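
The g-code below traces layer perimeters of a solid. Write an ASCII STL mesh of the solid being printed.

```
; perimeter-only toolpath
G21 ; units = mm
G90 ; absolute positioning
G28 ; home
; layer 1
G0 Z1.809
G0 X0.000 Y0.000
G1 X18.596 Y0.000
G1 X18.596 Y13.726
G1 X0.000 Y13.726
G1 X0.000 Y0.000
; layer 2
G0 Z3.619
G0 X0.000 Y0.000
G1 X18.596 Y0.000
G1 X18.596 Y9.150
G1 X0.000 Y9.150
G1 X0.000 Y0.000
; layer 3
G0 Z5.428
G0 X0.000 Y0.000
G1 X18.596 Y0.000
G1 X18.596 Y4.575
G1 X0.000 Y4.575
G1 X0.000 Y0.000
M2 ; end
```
solid part
  facet normal 0.0000 0.0000 -1.0000
    outer loop
      vertex 18.596 18.301 0.000
      vertex 18.596 0.000 0.000
      vertex 0.000 0.000 0.000
    endloop
  endfacet
  facet normal 0.0000 0.0000 -1.0000
    outer loop
      vertex 0.000 18.301 0.000
      vertex 18.596 18.301 0.000
      vertex 0.000 0.000 0.000
    endloop
  endfacet
  facet normal 0.0000 -1.0000 0.0000
    outer loop
      vertex 0.000 0.000 0.000
      vertex 18.596 0.000 0.000
      vertex 18.596 0.000 7.237
    endloop
  endfacet
  facet normal 0.0000 -1.0000 0.0000
    outer loop
      vertex 0.000 0.000 0.000
      vertex 18.596 0.000 7.237
      vertex 0.000 0.000 7.237
    endloop
  endfacet
  facet normal 0.0000 0.3677 0.9299
    outer loop
      vertex 0.000 0.000 7.237
      vertex 18.596 0.000 7.237
      vertex 18.596 18.301 0.000
    endloop
  endfacet
  facet normal 0.0000 0.3677 0.9299
    outer loop
      vertex 0.000 0.000 7.237
      vertex 18.596 18.301 0.000
      vertex 0.000 18.301 0.000
    endloop
  endfacet
  facet normal -1.0000 0.0000 0.0000
    outer loop
      vertex 0.000 0.000 7.237
      vertex 0.000 18.301 0.000
      vertex 0.000 0.000 0.000
    endloop
  endfacet
  facet normal 1.0000 0.0000 0.0000
    outer loop
      vertex 18.596 0.000 0.000
      vertex 18.596 18.301 0.000
      vertex 18.596 0.000 7.237
    endloop
  endfacet
endsolid part

The G0 Z moves step by Δz≈1.809 mm. The G1 loops shrink linearly with z, so the solid tapers from its base footprint up to z≈7.24. Closing with a flat bottom cap and the tapered top and triangulating gives 8 facets — a wedge (ramp): 18.6 × 18.3 mm base, rising to 7.24 mm along the y=0 edge and sloping linearly to z=0 at y=18.3.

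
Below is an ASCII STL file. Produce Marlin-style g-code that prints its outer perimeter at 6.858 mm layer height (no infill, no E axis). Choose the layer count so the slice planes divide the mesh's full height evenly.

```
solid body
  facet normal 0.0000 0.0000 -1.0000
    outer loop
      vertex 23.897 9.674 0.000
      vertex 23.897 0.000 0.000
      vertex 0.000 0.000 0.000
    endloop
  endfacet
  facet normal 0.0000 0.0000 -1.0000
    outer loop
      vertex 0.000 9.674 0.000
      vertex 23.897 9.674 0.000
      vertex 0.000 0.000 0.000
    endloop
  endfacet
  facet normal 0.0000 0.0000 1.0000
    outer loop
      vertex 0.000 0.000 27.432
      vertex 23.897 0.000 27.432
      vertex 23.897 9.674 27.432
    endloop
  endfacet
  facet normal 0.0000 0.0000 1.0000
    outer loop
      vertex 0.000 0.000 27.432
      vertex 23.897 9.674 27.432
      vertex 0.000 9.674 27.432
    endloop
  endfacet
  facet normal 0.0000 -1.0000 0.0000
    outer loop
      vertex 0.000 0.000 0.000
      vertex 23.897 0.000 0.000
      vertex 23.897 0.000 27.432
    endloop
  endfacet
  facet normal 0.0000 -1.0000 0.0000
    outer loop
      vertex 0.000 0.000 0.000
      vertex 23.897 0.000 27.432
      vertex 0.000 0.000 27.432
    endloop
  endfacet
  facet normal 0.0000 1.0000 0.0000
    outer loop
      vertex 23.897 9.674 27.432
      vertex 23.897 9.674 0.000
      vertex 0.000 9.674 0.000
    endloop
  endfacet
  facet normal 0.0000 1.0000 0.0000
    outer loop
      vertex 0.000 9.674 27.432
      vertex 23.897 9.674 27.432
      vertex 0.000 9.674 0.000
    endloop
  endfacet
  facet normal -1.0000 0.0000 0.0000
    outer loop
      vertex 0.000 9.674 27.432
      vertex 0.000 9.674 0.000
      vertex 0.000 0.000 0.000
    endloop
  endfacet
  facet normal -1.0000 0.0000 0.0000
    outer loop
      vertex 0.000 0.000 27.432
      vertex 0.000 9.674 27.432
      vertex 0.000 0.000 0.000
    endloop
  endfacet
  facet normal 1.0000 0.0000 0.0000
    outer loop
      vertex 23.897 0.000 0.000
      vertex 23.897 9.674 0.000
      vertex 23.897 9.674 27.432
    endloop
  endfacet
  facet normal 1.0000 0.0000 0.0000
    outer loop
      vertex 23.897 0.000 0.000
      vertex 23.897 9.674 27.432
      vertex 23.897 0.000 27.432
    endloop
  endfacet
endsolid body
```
; perimeter-only toolpath
G21 ; units = mm
G90 ; absolute positioning
G28 ; home
; layer 1
G0 Z6.858
G0 X0.000 Y0.000
G1 X23.897 Y0.000
G1 X23.897 Y9.674
G1 X0.000 Y9.674
G1 X0.000 Y0.000
; layer 2
G0 Z13.716
G0 X0.000 Y0.000
G1 X23.897 Y0.000
G1 X23.897 Y9.674
G1 X0.000 Y9.674
G1 X0.000 Y0.000
; layer 3
G0 Z20.574
G0 X0.000 Y0.000
G1 X23.897 Y0.000
G1 X23.897 Y9.674
G1 X0.000 Y9.674
G1 X0.000 Y0.000
; layer 4
G0 Z27.432
G0 X0.000 Y0.000
G1 X23.897 Y0.000
G1 X23.897 Y9.674
G1 X0.000 Y9.674
G1 X0.000 Y0.000
M2 ; end

The solid is a rectangular box, roughly 23.9 × 9.67 mm footprint and 27.4 mm tall. Slicing at Δz = 6.858 mm — 4 equal slices spanning the solid's height, so layer i sits at z = i·h/4 — gives 4 non-empty perimeters. Each is a 4-segment closed polygon; G0 lifts to the layer z and rapids to the start vertex, then G1 traces the edges.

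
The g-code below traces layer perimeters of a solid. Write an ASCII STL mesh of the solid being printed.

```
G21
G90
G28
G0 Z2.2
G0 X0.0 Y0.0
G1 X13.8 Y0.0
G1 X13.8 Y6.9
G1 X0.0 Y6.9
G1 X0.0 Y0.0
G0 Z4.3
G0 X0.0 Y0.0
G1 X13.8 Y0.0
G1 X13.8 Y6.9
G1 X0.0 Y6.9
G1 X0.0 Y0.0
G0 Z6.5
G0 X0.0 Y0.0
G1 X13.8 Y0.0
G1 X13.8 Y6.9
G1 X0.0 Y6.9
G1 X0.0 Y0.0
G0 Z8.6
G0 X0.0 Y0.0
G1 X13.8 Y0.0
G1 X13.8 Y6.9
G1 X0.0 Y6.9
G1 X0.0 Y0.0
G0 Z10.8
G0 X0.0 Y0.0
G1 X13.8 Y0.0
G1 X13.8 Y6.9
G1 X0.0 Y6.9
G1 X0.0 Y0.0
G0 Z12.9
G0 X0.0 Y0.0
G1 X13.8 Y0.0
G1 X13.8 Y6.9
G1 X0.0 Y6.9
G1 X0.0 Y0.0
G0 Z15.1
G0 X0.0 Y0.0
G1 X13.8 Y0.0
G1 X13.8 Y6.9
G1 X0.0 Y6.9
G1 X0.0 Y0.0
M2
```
solid part
  facet normal 0.0000 0.0000 -1.0000
    outer loop
      vertex 13.8 6.9 0.0
      vertex 13.8 0.0 0.0
      vertex 0.0 0.0 0.0
    endloop
  endfacet
  facet normal 0.0000 0.0000 -1.0000
    outer loop
      vertex 0.0 6.9 0.0
      vertex 13.8 6.9 0.0
      vertex 0.0 0.0 0.0
    endloop
  endfacet
  facet normal 0.0000 0.0000 1.0000
    outer loop
      vertex 0.0 0.0 15.1
      vertex 13.8 0.0 15.1
      vertex 13.8 6.9 15.1
    endloop
  endfacet
  facet normal 0.0000 0.0000 1.0000
    outer loop
      vertex 0.0 0.0 15.1
      vertex 13.8 6.9 15.1
      vertex 0.0 6.9 15.1
    endloop
  endfacet
  facet normal 0.0000 -1.0000 0.0000
    outer loop
      vertex 0.0 0.0 0.0
      vertex 13.8 0.0 0.0
      vertex 13.8 0.0 15.1
    endloop
  endfacet
  facet normal 0.0000 -1.0000 0.0000
    outer loop
      vertex 0.0 0.0 0.0
      vertex 13.8 0.0 15.1
      vertex 0.0 0.0 15.1
    endloop
  endfacet
  facet normal 0.0000 1.0000 0.0000
    outer loop
      vertex 13.8 6.9 15.1
      vertex 13.8 6.9 0.0
      vertex 0.0 6.9 0.0
    endloop
  endfacet
  facet normal 0.0000 1.0000 0.0000
    outer loop
      vertex 0.0 6.9 15.1
      vertex 13.8 6.9 15.1
      vertex 0.0 6.9 0.0
    endloop
  endfacet
  facet normal -1.0000 0.0000 0.0000
    outer loop
      vertex 0.0 6.9 15.1
      vertex 0.0 6.9 0.0
      vertex 0.0 0.0 0.0
    endloop
  endfacet
  facet normal -1.0000 0.0000 0.0000
    outer loop
      vertex 0.0 0.0 15.1
      vertex 0.0 6.9 15.1
      vertex 0.0 0.0 0.0
    endloop
  endfacet
  facet normal 1.0000 0.0000 0.0000
    outer loop
      vertex 13.8 0.0 0.0
      vertex 13.8 6.9 0.0
      vertex 13.8 6.9 15.1
    endloop
  endfacet
  facet normal 1.0000 0.0000 0.0000
    outer loop
      vertex 13.8 0.0 0.0
      vertex 13.8 6.9 15.1
      vertex 13.8 0.0 15.1
    endloop
  endfacet
endsolid part

The G0 Z moves step by Δz≈2.2 mm. Every layer's G1 loop is the same polygon, so the solid is a straight extrusion of it from z=0 to z≈15.1. Closing with flat bottom and top caps and triangulating gives 12 facets — a rectangular box, roughly 13.8 × 6.9 mm footprint and 15.1 mm tall.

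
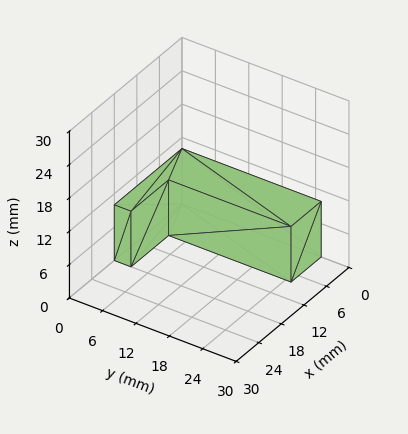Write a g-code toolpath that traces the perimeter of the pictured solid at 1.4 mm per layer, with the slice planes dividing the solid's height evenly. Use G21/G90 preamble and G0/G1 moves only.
Reading the render: the shape is an L-shaped prism: outer 18 × 25 mm, arm thicknesses ≈ 3 mm (horizontal) and 8 mm (vertical), extruded 10 mm in z (dimensions read to the nearest mm from the axis ticks). For the g-code, the solid's height is divided into equal slices at the stated Δz and each level perimeter traced with G1 moves after a G0 lift.

; perimeter-only toolpath
G21 ; units = mm
G90 ; absolute positioning
G28 ; home
; layer 1
G0 Z1.4
G0 X0.0 Y0.0
G1 X18.0 Y0.0
G1 X18.0 Y3.0
G1 X8.0 Y3.0
G1 X8.0 Y25.0
G1 X0.0 Y25.0
G1 X0.0 Y0.0
; layer 2
G0 Z2.9
G0 X0.0 Y0.0
G1 X18.0 Y0.0
G1 X18.0 Y3.0
G1 X8.0 Y3.0
G1 X8.0 Y25.0
G1 X0.0 Y25.0
G1 X0.0 Y0.0
; layer 3
G0 Z4.3
G0 X0.0 Y0.0
G1 X18.0 Y0.0
G1 X18.0 Y3.0
G1 X8.0 Y3.0
G1 X8.0 Y25.0
G1 X0.0 Y25.0
G1 X0.0 Y0.0
; layer 4
G0 Z5.7
G0 X0.0 Y0.0
G1 X18.0 Y0.0
G1 X18.0 Y3.0
G1 X8.0 Y3.0
G1 X8.0 Y25.0
G1 X0.0 Y25.0
G1 X0.0 Y0.0
; layer 5
G0 Z7.1
G0 X0.0 Y0.0
G1 X18.0 Y0.0
G1 X18.0 Y3.0
G1 X8.0 Y3.0
G1 X8.0 Y25.0
G1 X0.0 Y25.0
G1 X0.0 Y0.0
; layer 6
G0 Z8.6
G0 X0.0 Y0.0
G1 X18.0 Y0.0
G1 X18.0 Y3.0
G1 X8.0 Y3.0
G1 X8.0 Y25.0
G1 X0.0 Y25.0
G1 X0.0 Y0.0
; layer 7
G0 Z10.0
G0 X0.0 Y0.0
G1 X18.0 Y0.0
G1 X18.0 Y3.0
G1 X8.0 Y3.0
G1 X8.0 Y25.0
G1 X0.0 Y25.0
G1 X0.0 Y0.0
M2 ; end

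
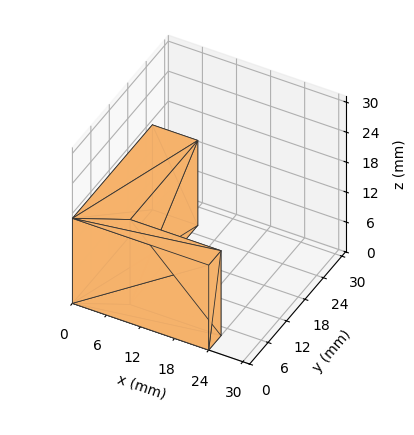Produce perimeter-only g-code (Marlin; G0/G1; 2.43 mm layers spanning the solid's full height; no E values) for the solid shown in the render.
Reading the render: the shape is an L-shaped prism: outer 24 × 26 mm, arm thicknesses ≈ 4 mm (horizontal) and 8 mm (vertical), extruded 17 mm in z (dimensions read to the nearest mm from the axis ticks). For the g-code, the solid's height is divided into equal slices at the stated Δz and each level perimeter traced with G1 moves after a G0 lift.

; perimeter-only toolpath
G21 ; units = mm
G90 ; absolute positioning
G28 ; home
; layer 1
G0 Z2.43
G0 X0.00 Y0.00
G1 X24.00 Y0.00
G1 X24.00 Y4.00
G1 X8.00 Y4.00
G1 X8.00 Y26.00
G1 X0.00 Y26.00
G1 X0.00 Y0.00
; layer 2
G0 Z4.86
G0 X0.00 Y0.00
G1 X24.00 Y0.00
G1 X24.00 Y4.00
G1 X8.00 Y4.00
G1 X8.00 Y26.00
G1 X0.00 Y26.00
G1 X0.00 Y0.00
; layer 3
G0 Z7.29
G0 X0.00 Y0.00
G1 X24.00 Y0.00
G1 X24.00 Y4.00
G1 X8.00 Y4.00
G1 X8.00 Y26.00
G1 X0.00 Y26.00
G1 X0.00 Y0.00
; layer 4
G0 Z9.71
G0 X0.00 Y0.00
G1 X24.00 Y0.00
G1 X24.00 Y4.00
G1 X8.00 Y4.00
G1 X8.00 Y26.00
G1 X0.00 Y26.00
G1 X0.00 Y0.00
; layer 5
G0 Z12.14
G0 X0.00 Y0.00
G1 X24.00 Y0.00
G1 X24.00 Y4.00
G1 X8.00 Y4.00
G1 X8.00 Y26.00
G1 X0.00 Y26.00
G1 X0.00 Y0.00
; layer 6
G0 Z14.57
G0 X0.00 Y0.00
G1 X24.00 Y0.00
G1 X24.00 Y4.00
G1 X8.00 Y4.00
G1 X8.00 Y26.00
G1 X0.00 Y26.00
G1 X0.00 Y0.00
; layer 7
G0 Z17.00
G0 X0.00 Y0.00
G1 X24.00 Y0.00
G1 X24.00 Y4.00
G1 X8.00 Y4.00
G1 X8.00 Y26.00
G1 X0.00 Y26.00
G1 X0.00 Y0.00
M2 ; end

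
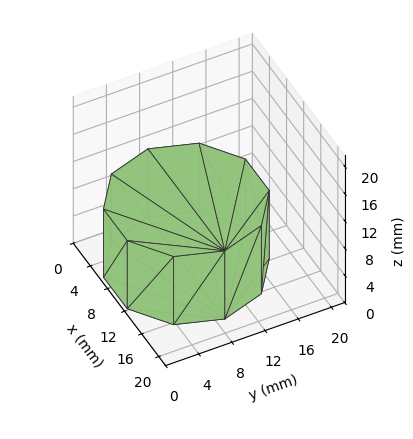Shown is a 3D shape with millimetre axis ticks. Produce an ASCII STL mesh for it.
Reading the render: the shape is a regular 10-sided prism (a cylinder approximated with 10 flat sides), circumscribed radius ≈ 9 mm, height ≈ 10 mm (dimensions read to the nearest mm from the axis ticks). For the STL, each face is triangulated and given an outward normal.

solid part
  facet normal 0.0000 0.0000 -1.0000
    outer loop
      vertex 11.781 17.560 0.000
      vertex 16.281 14.290 0.000
      vertex 18.000 9.000 0.000
    endloop
  endfacet
  facet normal 0.0000 0.0000 -1.0000
    outer loop
      vertex 6.219 17.560 0.000
      vertex 11.781 17.560 0.000
      vertex 18.000 9.000 0.000
    endloop
  endfacet
  facet normal 0.0000 0.0000 -1.0000
    outer loop
      vertex 1.719 14.290 0.000
      vertex 6.219 17.560 0.000
      vertex 18.000 9.000 0.000
    endloop
  endfacet
  facet normal 0.0000 0.0000 -1.0000
    outer loop
      vertex 0.000 9.000 0.000
      vertex 1.719 14.290 0.000
      vertex 18.000 9.000 0.000
    endloop
  endfacet
  facet normal 0.0000 0.0000 -1.0000
    outer loop
      vertex 1.719 3.710 0.000
      vertex 0.000 9.000 0.000
      vertex 18.000 9.000 0.000
    endloop
  endfacet
  facet normal 0.0000 0.0000 -1.0000
    outer loop
      vertex 6.219 0.440 0.000
      vertex 1.719 3.710 0.000
      vertex 18.000 9.000 0.000
    endloop
  endfacet
  facet normal 0.0000 0.0000 -1.0000
    outer loop
      vertex 11.781 0.440 0.000
      vertex 6.219 0.440 0.000
      vertex 18.000 9.000 0.000
    endloop
  endfacet
  facet normal 0.0000 0.0000 -1.0000
    outer loop
      vertex 16.281 3.710 0.000
      vertex 11.781 0.440 0.000
      vertex 18.000 9.000 0.000
    endloop
  endfacet
  facet normal 0.0000 0.0000 1.0000
    outer loop
      vertex 18.000 9.000 10.000
      vertex 16.281 14.290 10.000
      vertex 11.781 17.560 10.000
    endloop
  endfacet
  facet normal 0.0000 0.0000 1.0000
    outer loop
      vertex 18.000 9.000 10.000
      vertex 11.781 17.560 10.000
      vertex 6.219 17.560 10.000
    endloop
  endfacet
  facet normal 0.0000 0.0000 1.0000
    outer loop
      vertex 18.000 9.000 10.000
      vertex 6.219 17.560 10.000
      vertex 1.719 14.290 10.000
    endloop
  endfacet
  facet normal 0.0000 0.0000 1.0000
    outer loop
      vertex 18.000 9.000 10.000
      vertex 1.719 14.290 10.000
      vertex 0.000 9.000 10.000
    endloop
  endfacet
  facet normal 0.0000 0.0000 1.0000
    outer loop
      vertex 18.000 9.000 10.000
      vertex 0.000 9.000 10.000
      vertex 1.719 3.710 10.000
    endloop
  endfacet
  facet normal 0.0000 0.0000 1.0000
    outer loop
      vertex 18.000 9.000 10.000
      vertex 1.719 3.710 10.000
      vertex 6.219 0.440 10.000
    endloop
  endfacet
  facet normal 0.0000 0.0000 1.0000
    outer loop
      vertex 18.000 9.000 10.000
      vertex 6.219 0.440 10.000
      vertex 11.781 0.440 10.000
    endloop
  endfacet
  facet normal 0.0000 0.0000 1.0000
    outer loop
      vertex 18.000 9.000 10.000
      vertex 11.781 0.440 10.000
      vertex 16.281 3.710 10.000
    endloop
  endfacet
  facet normal 0.9510 0.3090 0.0000
    outer loop
      vertex 18.000 9.000 0.000
      vertex 16.281 14.290 0.000
      vertex 16.281 14.290 10.000
    endloop
  endfacet
  facet normal 0.9510 0.3090 0.0000
    outer loop
      vertex 18.000 9.000 0.000
      vertex 16.281 14.290 10.000
      vertex 18.000 9.000 10.000
    endloop
  endfacet
  facet normal 0.5879 0.8090 0.0000
    outer loop
      vertex 16.281 14.290 0.000
      vertex 11.781 17.560 0.000
      vertex 11.781 17.560 10.000
    endloop
  endfacet
  facet normal 0.5879 0.8090 0.0000
    outer loop
      vertex 16.281 14.290 0.000
      vertex 11.781 17.560 10.000
      vertex 16.281 14.290 10.000
    endloop
  endfacet
  facet normal 0.0000 1.0000 0.0000
    outer loop
      vertex 11.781 17.560 0.000
      vertex 6.219 17.560 0.000
      vertex 6.219 17.560 10.000
    endloop
  endfacet
  facet normal 0.0000 1.0000 0.0000
    outer loop
      vertex 11.781 17.560 0.000
      vertex 6.219 17.560 10.000
      vertex 11.781 17.560 10.000
    endloop
  endfacet
  facet normal -0.5879 0.8090 0.0000
    outer loop
      vertex 6.219 17.560 0.000
      vertex 1.719 14.290 0.000
      vertex 1.719 14.290 10.000
    endloop
  endfacet
  facet normal -0.5879 0.8090 0.0000
    outer loop
      vertex 6.219 17.560 0.000
      vertex 1.719 14.290 10.000
      vertex 6.219 17.560 10.000
    endloop
  endfacet
  facet normal -0.9510 0.3090 0.0000
    outer loop
      vertex 1.719 14.290 0.000
      vertex 0.000 9.000 0.000
      vertex 0.000 9.000 10.000
    endloop
  endfacet
  facet normal -0.9510 0.3090 0.0000
    outer loop
      vertex 1.719 14.290 0.000
      vertex 0.000 9.000 10.000
      vertex 1.719 14.290 10.000
    endloop
  endfacet
  facet normal -0.9510 -0.3090 0.0000
    outer loop
      vertex 0.000 9.000 0.000
      vertex 1.719 3.710 0.000
      vertex 1.719 3.710 10.000
    endloop
  endfacet
  facet normal -0.9510 -0.3090 0.0000
    outer loop
      vertex 0.000 9.000 0.000
      vertex 1.719 3.710 10.000
      vertex 0.000 9.000 10.000
    endloop
  endfacet
  facet normal -0.5879 -0.8090 0.0000
    outer loop
      vertex 1.719 3.710 0.000
      vertex 6.219 0.440 0.000
      vertex 6.219 0.440 10.000
    endloop
  endfacet
  facet normal -0.5879 -0.8090 0.0000
    outer loop
      vertex 1.719 3.710 0.000
      vertex 6.219 0.440 10.000
      vertex 1.719 3.710 10.000
    endloop
  endfacet
  facet normal 0.0000 -1.0000 0.0000
    outer loop
      vertex 6.219 0.440 0.000
      vertex 11.781 0.440 0.000
      vertex 11.781 0.440 10.000
    endloop
  endfacet
  facet normal 0.0000 -1.0000 0.0000
    outer loop
      vertex 6.219 0.440 0.000
      vertex 11.781 0.440 10.000
      vertex 6.219 0.440 10.000
    endloop
  endfacet
  facet normal 0.5879 -0.8090 0.0000
    outer loop
      vertex 11.781 0.440 0.000
      vertex 16.281 3.710 0.000
      vertex 16.281 3.710 10.000
    endloop
  endfacet
  facet normal 0.5879 -0.8090 0.0000
    outer loop
      vertex 11.781 0.440 0.000
      vertex 16.281 3.710 10.000
      vertex 11.781 0.440 10.000
    endloop
  endfacet
  facet normal 0.9510 -0.3090 0.0000
    outer loop
      vertex 16.281 3.710 0.000
      vertex 18.000 9.000 0.000
      vertex 18.000 9.000 10.000
    endloop
  endfacet
  facet normal 0.9510 -0.3090 0.0000
    outer loop
      vertex 16.281 3.710 0.000
      vertex 18.000 9.000 10.000
      vertex 16.281 3.710 10.000
    endloop
  endfacet
endsolid part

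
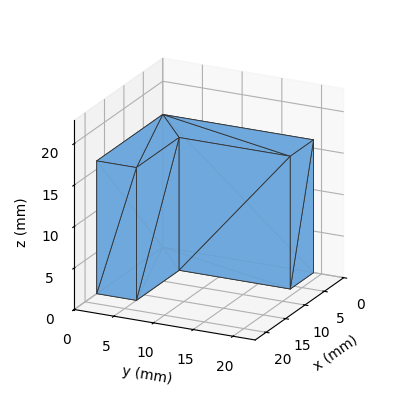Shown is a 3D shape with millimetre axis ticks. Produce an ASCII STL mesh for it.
Reading the render: the shape is an L-shaped prism: outer 17 × 19 mm, arm thicknesses ≈ 5 mm (horizontal) and 6 mm (vertical), extruded 16 mm in z (dimensions read to the nearest mm from the axis ticks). For the STL, each face is triangulated and given an outward normal.

solid part
  facet normal 0.0000 0.0000 -1.0000
    outer loop
      vertex 17.0 5.0 0.0
      vertex 17.0 0.0 0.0
      vertex 0.0 0.0 0.0
    endloop
  endfacet
  facet normal 0.0000 0.0000 -1.0000
    outer loop
      vertex 6.0 5.0 0.0
      vertex 17.0 5.0 0.0
      vertex 0.0 0.0 0.0
    endloop
  endfacet
  facet normal 0.0000 0.0000 -1.0000
    outer loop
      vertex 6.0 19.0 0.0
      vertex 6.0 5.0 0.0
      vertex 0.0 0.0 0.0
    endloop
  endfacet
  facet normal 0.0000 0.0000 -1.0000
    outer loop
      vertex 0.0 19.0 0.0
      vertex 6.0 19.0 0.0
      vertex 0.0 0.0 0.0
    endloop
  endfacet
  facet normal 0.0000 0.0000 1.0000
    outer loop
      vertex 0.0 0.0 16.0
      vertex 17.0 0.0 16.0
      vertex 17.0 5.0 16.0
    endloop
  endfacet
  facet normal 0.0000 0.0000 1.0000
    outer loop
      vertex 0.0 0.0 16.0
      vertex 17.0 5.0 16.0
      vertex 6.0 5.0 16.0
    endloop
  endfacet
  facet normal 0.0000 0.0000 1.0000
    outer loop
      vertex 0.0 0.0 16.0
      vertex 6.0 5.0 16.0
      vertex 6.0 19.0 16.0
    endloop
  endfacet
  facet normal 0.0000 0.0000 1.0000
    outer loop
      vertex 0.0 0.0 16.0
      vertex 6.0 19.0 16.0
      vertex 0.0 19.0 16.0
    endloop
  endfacet
  facet normal 0.0000 -1.0000 0.0000
    outer loop
      vertex 0.0 0.0 0.0
      vertex 17.0 0.0 0.0
      vertex 17.0 0.0 16.0
    endloop
  endfacet
  facet normal 0.0000 -1.0000 0.0000
    outer loop
      vertex 0.0 0.0 0.0
      vertex 17.0 0.0 16.0
      vertex 0.0 0.0 16.0
    endloop
  endfacet
  facet normal 1.0000 0.0000 0.0000
    outer loop
      vertex 17.0 0.0 0.0
      vertex 17.0 5.0 0.0
      vertex 17.0 5.0 16.0
    endloop
  endfacet
  facet normal 1.0000 0.0000 0.0000
    outer loop
      vertex 17.0 0.0 0.0
      vertex 17.0 5.0 16.0
      vertex 17.0 0.0 16.0
    endloop
  endfacet
  facet normal 0.0000 1.0000 0.0000
    outer loop
      vertex 17.0 5.0 0.0
      vertex 6.0 5.0 0.0
      vertex 6.0 5.0 16.0
    endloop
  endfacet
  facet normal 0.0000 1.0000 0.0000
    outer loop
      vertex 17.0 5.0 0.0
      vertex 6.0 5.0 16.0
      vertex 17.0 5.0 16.0
    endloop
  endfacet
  facet normal 1.0000 0.0000 0.0000
    outer loop
      vertex 6.0 5.0 0.0
      vertex 6.0 19.0 0.0
      vertex 6.0 19.0 16.0
    endloop
  endfacet
  facet normal 1.0000 0.0000 0.0000
    outer loop
      vertex 6.0 5.0 0.0
      vertex 6.0 19.0 16.0
      vertex 6.0 5.0 16.0
    endloop
  endfacet
  facet normal 0.0000 1.0000 0.0000
    outer loop
      vertex 6.0 19.0 0.0
      vertex 0.0 19.0 0.0
      vertex 0.0 19.0 16.0
    endloop
  endfacet
  facet normal 0.0000 1.0000 0.0000
    outer loop
      vertex 6.0 19.0 0.0
      vertex 0.0 19.0 16.0
      vertex 6.0 19.0 16.0
    endloop
  endfacet
  facet normal -1.0000 0.0000 0.0000
    outer loop
      vertex 0.0 19.0 0.0
      vertex 0.0 0.0 0.0
      vertex 0.0 0.0 16.0
    endloop
  endfacet
  facet normal -1.0000 0.0000 0.0000
    outer loop
      vertex 0.0 19.0 0.0
      vertex 0.0 0.0 16.0
      vertex 0.0 19.0 16.0
    endloop
  endfacet
endsolid part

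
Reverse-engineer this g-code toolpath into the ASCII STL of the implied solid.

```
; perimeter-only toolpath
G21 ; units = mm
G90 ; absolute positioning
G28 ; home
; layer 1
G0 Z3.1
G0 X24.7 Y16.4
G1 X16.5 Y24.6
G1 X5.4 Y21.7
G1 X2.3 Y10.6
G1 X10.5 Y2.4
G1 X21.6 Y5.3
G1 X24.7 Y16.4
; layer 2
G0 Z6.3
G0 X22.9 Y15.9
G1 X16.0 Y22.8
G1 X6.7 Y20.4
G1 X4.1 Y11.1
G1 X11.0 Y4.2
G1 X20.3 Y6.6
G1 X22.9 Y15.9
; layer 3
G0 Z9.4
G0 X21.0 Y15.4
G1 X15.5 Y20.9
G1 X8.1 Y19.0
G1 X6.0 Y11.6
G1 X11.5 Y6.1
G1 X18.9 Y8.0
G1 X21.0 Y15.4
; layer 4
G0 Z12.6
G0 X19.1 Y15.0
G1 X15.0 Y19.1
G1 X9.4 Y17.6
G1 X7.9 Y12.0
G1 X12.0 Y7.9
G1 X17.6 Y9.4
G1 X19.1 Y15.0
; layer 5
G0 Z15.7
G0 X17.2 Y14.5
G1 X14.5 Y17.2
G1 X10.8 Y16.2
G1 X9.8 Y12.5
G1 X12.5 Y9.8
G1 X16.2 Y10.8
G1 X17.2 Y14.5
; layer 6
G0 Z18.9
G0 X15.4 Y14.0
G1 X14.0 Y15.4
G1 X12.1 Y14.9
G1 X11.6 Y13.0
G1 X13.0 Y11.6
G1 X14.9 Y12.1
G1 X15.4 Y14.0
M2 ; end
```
solid part
  facet normal 0.0000 0.0000 -1.0000
    outer loop
      vertex 4.0 23.1 0.0
      vertex 17.0 26.5 0.0
      vertex 26.6 16.9 0.0
    endloop
  endfacet
  facet normal 0.0000 0.0000 -1.0000
    outer loop
      vertex 0.4 10.1 0.0
      vertex 4.0 23.1 0.0
      vertex 26.6 16.9 0.0
    endloop
  endfacet
  facet normal 0.0000 0.0000 -1.0000
    outer loop
      vertex 10.0 0.5 0.0
      vertex 0.4 10.1 0.0
      vertex 26.6 16.9 0.0
    endloop
  endfacet
  facet normal 0.0000 0.0000 -1.0000
    outer loop
      vertex 23.0 3.9 0.0
      vertex 10.0 0.5 0.0
      vertex 26.6 16.9 0.0
    endloop
  endfacet
  facet normal 0.6247 0.6247 0.4685
    outer loop
      vertex 26.6 16.9 0.0
      vertex 17.0 26.5 0.0
      vertex 13.5 13.5 22.0
    endloop
  endfacet
  facet normal -0.2234 0.8543 0.4693
    outer loop
      vertex 17.0 26.5 0.0
      vertex 4.0 23.1 0.0
      vertex 13.5 13.5 22.0
    endloop
  endfacet
  facet normal -0.8506 0.2356 0.4701
    outer loop
      vertex 4.0 23.1 0.0
      vertex 0.4 10.1 0.0
      vertex 13.5 13.5 22.0
    endloop
  endfacet
  facet normal -0.6247 -0.6247 0.4685
    outer loop
      vertex 0.4 10.1 0.0
      vertex 10.0 0.5 0.0
      vertex 13.5 13.5 22.0
    endloop
  endfacet
  facet normal 0.2234 -0.8543 0.4693
    outer loop
      vertex 10.0 0.5 0.0
      vertex 23.0 3.9 0.0
      vertex 13.5 13.5 22.0
    endloop
  endfacet
  facet normal 0.8506 -0.2356 0.4701
    outer loop
      vertex 23.0 3.9 0.0
      vertex 26.6 16.9 0.0
      vertex 13.5 13.5 22.0
    endloop
  endfacet
endsolid part

The G0 Z moves step by Δz≈3.1 mm. The G1 loops shrink linearly with z, so the solid tapers from its base footprint up to z≈22. Closing with a flat bottom cap and the tapered top and triangulating gives 10 facets — a regular 6-sided pyramid, base circumscribed radius ≈ 13.5 mm, apex at z ≈ 22 mm.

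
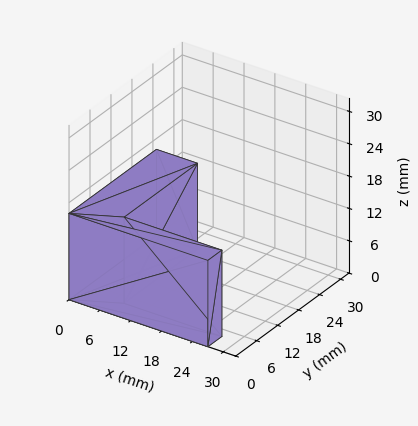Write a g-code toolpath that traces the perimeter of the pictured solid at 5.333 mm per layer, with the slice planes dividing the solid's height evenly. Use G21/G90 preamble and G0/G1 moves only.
Reading the render: the shape is an L-shaped prism: outer 27 × 25 mm, arm thicknesses ≈ 4 mm (horizontal) and 8 mm (vertical), extruded 16 mm in z (dimensions read to the nearest mm from the axis ticks). For the g-code, the solid's height is divided into equal slices at the stated Δz and each level perimeter traced with G1 moves after a G0 lift.

; perimeter-only toolpath
G21 ; units = mm
G90 ; absolute positioning
G28 ; home
; layer 1
G0 Z5.333
G0 X0.000 Y0.000
G1 X27.000 Y0.000
G1 X27.000 Y4.000
G1 X8.000 Y4.000
G1 X8.000 Y25.000
G1 X0.000 Y25.000
G1 X0.000 Y0.000
; layer 2
G0 Z10.667
G0 X0.000 Y0.000
G1 X27.000 Y0.000
G1 X27.000 Y4.000
G1 X8.000 Y4.000
G1 X8.000 Y25.000
G1 X0.000 Y25.000
G1 X0.000 Y0.000
; layer 3
G0 Z16.000
G0 X0.000 Y0.000
G1 X27.000 Y0.000
G1 X27.000 Y4.000
G1 X8.000 Y4.000
G1 X8.000 Y25.000
G1 X0.000 Y25.000
G1 X0.000 Y0.000
M2 ; end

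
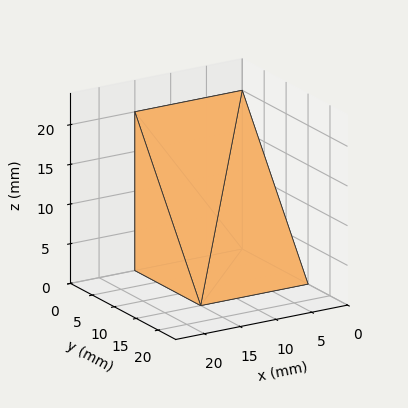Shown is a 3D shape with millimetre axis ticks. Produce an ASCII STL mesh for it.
Reading the render: the shape is a wedge (ramp): 15 × 15 mm base, rising to 20 mm along the y=0 edge and sloping linearly to z=0 at y=15 (dimensions read to the nearest mm from the axis ticks). For the STL, each face is triangulated and given an outward normal.

solid part
  facet normal 0.0000 0.0000 -1.0000
    outer loop
      vertex 15.00 15.00 0.00
      vertex 15.00 0.00 0.00
      vertex 0.00 0.00 0.00
    endloop
  endfacet
  facet normal 0.0000 0.0000 -1.0000
    outer loop
      vertex 0.00 15.00 0.00
      vertex 15.00 15.00 0.00
      vertex 0.00 0.00 0.00
    endloop
  endfacet
  facet normal 0.0000 -1.0000 0.0000
    outer loop
      vertex 0.00 0.00 0.00
      vertex 15.00 0.00 0.00
      vertex 15.00 0.00 20.00
    endloop
  endfacet
  facet normal 0.0000 -1.0000 0.0000
    outer loop
      vertex 0.00 0.00 0.00
      vertex 15.00 0.00 20.00
      vertex 0.00 0.00 20.00
    endloop
  endfacet
  facet normal 0.0000 0.8000 0.6000
    outer loop
      vertex 0.00 0.00 20.00
      vertex 15.00 0.00 20.00
      vertex 15.00 15.00 0.00
    endloop
  endfacet
  facet normal 0.0000 0.8000 0.6000
    outer loop
      vertex 0.00 0.00 20.00
      vertex 15.00 15.00 0.00
      vertex 0.00 15.00 0.00
    endloop
  endfacet
  facet normal -1.0000 0.0000 0.0000
    outer loop
      vertex 0.00 0.00 20.00
      vertex 0.00 15.00 0.00
      vertex 0.00 0.00 0.00
    endloop
  endfacet
  facet normal 1.0000 0.0000 0.0000
    outer loop
      vertex 15.00 0.00 0.00
      vertex 15.00 15.00 0.00
      vertex 15.00 0.00 20.00
    endloop
  endfacet
endsolid part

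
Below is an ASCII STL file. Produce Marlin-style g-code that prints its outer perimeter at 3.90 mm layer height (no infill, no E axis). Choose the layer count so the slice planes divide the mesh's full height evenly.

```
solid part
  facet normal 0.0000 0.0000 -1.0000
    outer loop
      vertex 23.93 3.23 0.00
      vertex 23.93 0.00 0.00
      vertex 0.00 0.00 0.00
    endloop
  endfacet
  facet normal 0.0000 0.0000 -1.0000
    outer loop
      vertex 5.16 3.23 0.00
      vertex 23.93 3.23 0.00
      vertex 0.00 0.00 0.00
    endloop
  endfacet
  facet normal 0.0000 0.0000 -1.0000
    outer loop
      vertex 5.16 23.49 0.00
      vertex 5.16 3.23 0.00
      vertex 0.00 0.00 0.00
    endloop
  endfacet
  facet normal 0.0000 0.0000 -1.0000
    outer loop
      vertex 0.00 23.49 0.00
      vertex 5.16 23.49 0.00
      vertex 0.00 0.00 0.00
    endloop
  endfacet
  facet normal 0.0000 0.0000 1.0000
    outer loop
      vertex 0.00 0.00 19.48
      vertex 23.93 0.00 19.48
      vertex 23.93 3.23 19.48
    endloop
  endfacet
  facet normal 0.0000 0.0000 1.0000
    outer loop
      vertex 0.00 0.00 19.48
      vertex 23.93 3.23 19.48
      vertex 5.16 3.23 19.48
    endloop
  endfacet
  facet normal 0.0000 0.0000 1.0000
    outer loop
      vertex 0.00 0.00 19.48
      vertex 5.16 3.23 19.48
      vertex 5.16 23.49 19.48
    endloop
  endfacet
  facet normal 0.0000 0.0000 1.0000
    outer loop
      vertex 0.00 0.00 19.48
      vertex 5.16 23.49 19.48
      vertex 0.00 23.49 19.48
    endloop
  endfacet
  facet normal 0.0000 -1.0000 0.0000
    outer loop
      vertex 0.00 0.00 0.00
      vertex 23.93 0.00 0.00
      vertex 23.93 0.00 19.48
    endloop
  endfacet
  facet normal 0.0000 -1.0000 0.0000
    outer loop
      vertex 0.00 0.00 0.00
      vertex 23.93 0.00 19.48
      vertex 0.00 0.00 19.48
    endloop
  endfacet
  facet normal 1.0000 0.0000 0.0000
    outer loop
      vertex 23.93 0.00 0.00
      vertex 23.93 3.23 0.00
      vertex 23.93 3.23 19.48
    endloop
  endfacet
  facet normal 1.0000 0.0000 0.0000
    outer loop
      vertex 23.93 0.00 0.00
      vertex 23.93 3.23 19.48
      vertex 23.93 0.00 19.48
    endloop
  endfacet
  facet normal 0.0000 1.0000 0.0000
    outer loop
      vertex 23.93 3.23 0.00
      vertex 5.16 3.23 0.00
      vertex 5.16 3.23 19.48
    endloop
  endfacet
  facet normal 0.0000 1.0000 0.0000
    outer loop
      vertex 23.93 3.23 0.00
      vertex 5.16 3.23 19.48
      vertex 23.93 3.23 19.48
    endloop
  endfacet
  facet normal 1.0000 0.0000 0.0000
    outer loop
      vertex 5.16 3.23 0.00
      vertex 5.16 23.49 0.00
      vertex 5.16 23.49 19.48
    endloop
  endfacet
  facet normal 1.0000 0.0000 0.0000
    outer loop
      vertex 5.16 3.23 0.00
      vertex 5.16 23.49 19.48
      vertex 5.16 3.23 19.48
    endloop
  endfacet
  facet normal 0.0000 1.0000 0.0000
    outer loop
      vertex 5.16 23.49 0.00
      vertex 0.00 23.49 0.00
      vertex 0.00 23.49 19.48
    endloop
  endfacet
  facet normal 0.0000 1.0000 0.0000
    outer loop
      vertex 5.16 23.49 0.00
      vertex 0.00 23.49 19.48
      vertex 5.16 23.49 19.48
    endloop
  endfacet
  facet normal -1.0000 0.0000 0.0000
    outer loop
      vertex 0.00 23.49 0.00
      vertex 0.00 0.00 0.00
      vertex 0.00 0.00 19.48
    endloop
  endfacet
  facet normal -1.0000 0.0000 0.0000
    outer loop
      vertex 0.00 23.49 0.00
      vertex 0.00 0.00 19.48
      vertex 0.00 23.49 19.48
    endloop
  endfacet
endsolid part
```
; perimeter-only toolpath
G21 ; units = mm
G90 ; absolute positioning
G28 ; home
; layer 1
G0 Z3.90
G0 X0.00 Y0.00
G1 X23.93 Y0.00
G1 X23.93 Y3.23
G1 X5.16 Y3.23
G1 X5.16 Y23.49
G1 X0.00 Y23.49
G1 X0.00 Y0.00
; layer 2
G0 Z7.79
G0 X0.00 Y0.00
G1 X23.93 Y0.00
G1 X23.93 Y3.23
G1 X5.16 Y3.23
G1 X5.16 Y23.49
G1 X0.00 Y23.49
G1 X0.00 Y0.00
; layer 3
G0 Z11.69
G0 X0.00 Y0.00
G1 X23.93 Y0.00
G1 X23.93 Y3.23
G1 X5.16 Y3.23
G1 X5.16 Y23.49
G1 X0.00 Y23.49
G1 X0.00 Y0.00
; layer 4
G0 Z15.58
G0 X0.00 Y0.00
G1 X23.93 Y0.00
G1 X23.93 Y3.23
G1 X5.16 Y3.23
G1 X5.16 Y23.49
G1 X0.00 Y23.49
G1 X0.00 Y0.00
; layer 5
G0 Z19.48
G0 X0.00 Y0.00
G1 X23.93 Y0.00
G1 X23.93 Y3.23
G1 X5.16 Y3.23
G1 X5.16 Y23.49
G1 X0.00 Y23.49
G1 X0.00 Y0.00
M2 ; end

The solid is an L-shaped prism: outer 23.9 × 23.5 mm, arm thicknesses ≈ 3.23 mm (horizontal) and 5.16 mm (vertical), extruded 19.5 mm in z. Slicing at Δz = 3.90 mm — 5 equal slices spanning the solid's height, so layer i sits at z = i·h/5 — gives 5 non-empty perimeters. Each is a 6-segment closed polygon; G0 lifts to the layer z and rapids to the start vertex, then G1 traces the edges.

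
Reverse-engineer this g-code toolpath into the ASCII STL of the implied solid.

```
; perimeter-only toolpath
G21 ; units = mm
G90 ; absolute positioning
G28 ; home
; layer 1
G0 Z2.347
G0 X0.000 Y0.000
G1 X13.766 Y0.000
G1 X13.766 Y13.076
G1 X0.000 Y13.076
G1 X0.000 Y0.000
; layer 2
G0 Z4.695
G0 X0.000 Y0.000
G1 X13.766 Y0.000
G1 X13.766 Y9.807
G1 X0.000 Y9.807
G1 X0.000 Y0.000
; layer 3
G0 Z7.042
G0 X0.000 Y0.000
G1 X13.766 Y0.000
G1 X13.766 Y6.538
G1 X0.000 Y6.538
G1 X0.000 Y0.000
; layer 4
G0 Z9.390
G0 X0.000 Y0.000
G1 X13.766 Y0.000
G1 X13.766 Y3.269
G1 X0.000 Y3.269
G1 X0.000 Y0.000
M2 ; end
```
solid part
  facet normal 0.0000 0.0000 -1.0000
    outer loop
      vertex 13.766 16.345 0.000
      vertex 13.766 0.000 0.000
      vertex 0.000 0.000 0.000
    endloop
  endfacet
  facet normal 0.0000 0.0000 -1.0000
    outer loop
      vertex 0.000 16.345 0.000
      vertex 13.766 16.345 0.000
      vertex 0.000 0.000 0.000
    endloop
  endfacet
  facet normal 0.0000 -1.0000 0.0000
    outer loop
      vertex 0.000 0.000 0.000
      vertex 13.766 0.000 0.000
      vertex 13.766 0.000 11.737
    endloop
  endfacet
  facet normal 0.0000 -1.0000 0.0000
    outer loop
      vertex 0.000 0.000 0.000
      vertex 13.766 0.000 11.737
      vertex 0.000 0.000 11.737
    endloop
  endfacet
  facet normal 0.0000 0.5833 0.8123
    outer loop
      vertex 0.000 0.000 11.737
      vertex 13.766 0.000 11.737
      vertex 13.766 16.345 0.000
    endloop
  endfacet
  facet normal 0.0000 0.5833 0.8123
    outer loop
      vertex 0.000 0.000 11.737
      vertex 13.766 16.345 0.000
      vertex 0.000 16.345 0.000
    endloop
  endfacet
  facet normal -1.0000 0.0000 0.0000
    outer loop
      vertex 0.000 0.000 11.737
      vertex 0.000 16.345 0.000
      vertex 0.000 0.000 0.000
    endloop
  endfacet
  facet normal 1.0000 0.0000 0.0000
    outer loop
      vertex 13.766 0.000 0.000
      vertex 13.766 16.345 0.000
      vertex 13.766 0.000 11.737
    endloop
  endfacet
endsolid part

The G0 Z moves step by Δz≈2.347 mm. The G1 loops shrink linearly with z, so the solid tapers from its base footprint up to z≈11.7. Closing with a flat bottom cap and the tapered top and triangulating gives 8 facets — a wedge (ramp): 13.8 × 16.3 mm base, rising to 11.7 mm along the y=0 edge and sloping linearly to z=0 at y=16.3.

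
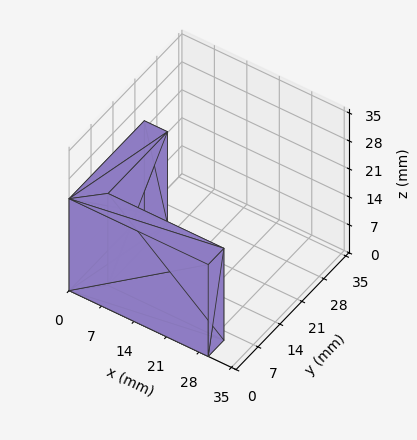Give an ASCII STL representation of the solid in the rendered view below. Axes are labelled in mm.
Reading the render: the shape is an L-shaped prism: outer 30 × 24 mm, arm thicknesses ≈ 5 mm (horizontal) and 5 mm (vertical), extruded 23 mm in z (dimensions read to the nearest mm from the axis ticks). For the STL, each face is triangulated and given an outward normal.

solid part
  facet normal 0.0000 0.0000 -1.0000
    outer loop
      vertex 30.00 5.00 0.00
      vertex 30.00 0.00 0.00
      vertex 0.00 0.00 0.00
    endloop
  endfacet
  facet normal 0.0000 0.0000 -1.0000
    outer loop
      vertex 5.00 5.00 0.00
      vertex 30.00 5.00 0.00
      vertex 0.00 0.00 0.00
    endloop
  endfacet
  facet normal 0.0000 0.0000 -1.0000
    outer loop
      vertex 5.00 24.00 0.00
      vertex 5.00 5.00 0.00
      vertex 0.00 0.00 0.00
    endloop
  endfacet
  facet normal 0.0000 0.0000 -1.0000
    outer loop
      vertex 0.00 24.00 0.00
      vertex 5.00 24.00 0.00
      vertex 0.00 0.00 0.00
    endloop
  endfacet
  facet normal 0.0000 0.0000 1.0000
    outer loop
      vertex 0.00 0.00 23.00
      vertex 30.00 0.00 23.00
      vertex 30.00 5.00 23.00
    endloop
  endfacet
  facet normal 0.0000 0.0000 1.0000
    outer loop
      vertex 0.00 0.00 23.00
      vertex 30.00 5.00 23.00
      vertex 5.00 5.00 23.00
    endloop
  endfacet
  facet normal 0.0000 0.0000 1.0000
    outer loop
      vertex 0.00 0.00 23.00
      vertex 5.00 5.00 23.00
      vertex 5.00 24.00 23.00
    endloop
  endfacet
  facet normal 0.0000 0.0000 1.0000
    outer loop
      vertex 0.00 0.00 23.00
      vertex 5.00 24.00 23.00
      vertex 0.00 24.00 23.00
    endloop
  endfacet
  facet normal 0.0000 -1.0000 0.0000
    outer loop
      vertex 0.00 0.00 0.00
      vertex 30.00 0.00 0.00
      vertex 30.00 0.00 23.00
    endloop
  endfacet
  facet normal 0.0000 -1.0000 0.0000
    outer loop
      vertex 0.00 0.00 0.00
      vertex 30.00 0.00 23.00
      vertex 0.00 0.00 23.00
    endloop
  endfacet
  facet normal 1.0000 0.0000 0.0000
    outer loop
      vertex 30.00 0.00 0.00
      vertex 30.00 5.00 0.00
      vertex 30.00 5.00 23.00
    endloop
  endfacet
  facet normal 1.0000 0.0000 0.0000
    outer loop
      vertex 30.00 0.00 0.00
      vertex 30.00 5.00 23.00
      vertex 30.00 0.00 23.00
    endloop
  endfacet
  facet normal 0.0000 1.0000 0.0000
    outer loop
      vertex 30.00 5.00 0.00
      vertex 5.00 5.00 0.00
      vertex 5.00 5.00 23.00
    endloop
  endfacet
  facet normal 0.0000 1.0000 0.0000
    outer loop
      vertex 30.00 5.00 0.00
      vertex 5.00 5.00 23.00
      vertex 30.00 5.00 23.00
    endloop
  endfacet
  facet normal 1.0000 0.0000 0.0000
    outer loop
      vertex 5.00 5.00 0.00
      vertex 5.00 24.00 0.00
      vertex 5.00 24.00 23.00
    endloop
  endfacet
  facet normal 1.0000 0.0000 0.0000
    outer loop
      vertex 5.00 5.00 0.00
      vertex 5.00 24.00 23.00
      vertex 5.00 5.00 23.00
    endloop
  endfacet
  facet normal 0.0000 1.0000 0.0000
    outer loop
      vertex 5.00 24.00 0.00
      vertex 0.00 24.00 0.00
      vertex 0.00 24.00 23.00
    endloop
  endfacet
  facet normal 0.0000 1.0000 0.0000
    outer loop
      vertex 5.00 24.00 0.00
      vertex 0.00 24.00 23.00
      vertex 5.00 24.00 23.00
    endloop
  endfacet
  facet normal -1.0000 0.0000 0.0000
    outer loop
      vertex 0.00 24.00 0.00
      vertex 0.00 0.00 0.00
      vertex 0.00 0.00 23.00
    endloop
  endfacet
  facet normal -1.0000 0.0000 0.0000
    outer loop
      vertex 0.00 24.00 0.00
      vertex 0.00 0.00 23.00
      vertex 0.00 24.00 23.00
    endloop
  endfacet
endsolid part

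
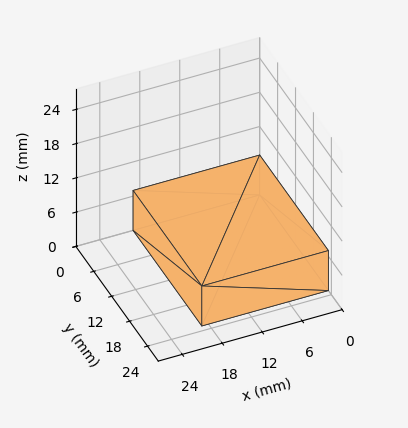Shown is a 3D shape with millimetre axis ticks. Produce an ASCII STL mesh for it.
Reading the render: the shape is a rectangular box, roughly 19 × 23 mm footprint and 7 mm tall (dimensions read to the nearest mm from the axis ticks). For the STL, each face is triangulated and given an outward normal.

solid part
  facet normal 0.0000 0.0000 -1.0000
    outer loop
      vertex 19.0 23.0 0.0
      vertex 19.0 0.0 0.0
      vertex 0.0 0.0 0.0
    endloop
  endfacet
  facet normal 0.0000 0.0000 -1.0000
    outer loop
      vertex 0.0 23.0 0.0
      vertex 19.0 23.0 0.0
      vertex 0.0 0.0 0.0
    endloop
  endfacet
  facet normal 0.0000 0.0000 1.0000
    outer loop
      vertex 0.0 0.0 7.0
      vertex 19.0 0.0 7.0
      vertex 19.0 23.0 7.0
    endloop
  endfacet
  facet normal 0.0000 0.0000 1.0000
    outer loop
      vertex 0.0 0.0 7.0
      vertex 19.0 23.0 7.0
      vertex 0.0 23.0 7.0
    endloop
  endfacet
  facet normal 0.0000 -1.0000 0.0000
    outer loop
      vertex 0.0 0.0 0.0
      vertex 19.0 0.0 0.0
      vertex 19.0 0.0 7.0
    endloop
  endfacet
  facet normal 0.0000 -1.0000 0.0000
    outer loop
      vertex 0.0 0.0 0.0
      vertex 19.0 0.0 7.0
      vertex 0.0 0.0 7.0
    endloop
  endfacet
  facet normal 0.0000 1.0000 0.0000
    outer loop
      vertex 19.0 23.0 7.0
      vertex 19.0 23.0 0.0
      vertex 0.0 23.0 0.0
    endloop
  endfacet
  facet normal 0.0000 1.0000 0.0000
    outer loop
      vertex 0.0 23.0 7.0
      vertex 19.0 23.0 7.0
      vertex 0.0 23.0 0.0
    endloop
  endfacet
  facet normal -1.0000 0.0000 0.0000
    outer loop
      vertex 0.0 23.0 7.0
      vertex 0.0 23.0 0.0
      vertex 0.0 0.0 0.0
    endloop
  endfacet
  facet normal -1.0000 0.0000 0.0000
    outer loop
      vertex 0.0 0.0 7.0
      vertex 0.0 23.0 7.0
      vertex 0.0 0.0 0.0
    endloop
  endfacet
  facet normal 1.0000 0.0000 0.0000
    outer loop
      vertex 19.0 0.0 0.0
      vertex 19.0 23.0 0.0
      vertex 19.0 23.0 7.0
    endloop
  endfacet
  facet normal 1.0000 0.0000 0.0000
    outer loop
      vertex 19.0 0.0 0.0
      vertex 19.0 23.0 7.0
      vertex 19.0 0.0 7.0
    endloop
  endfacet
endsolid part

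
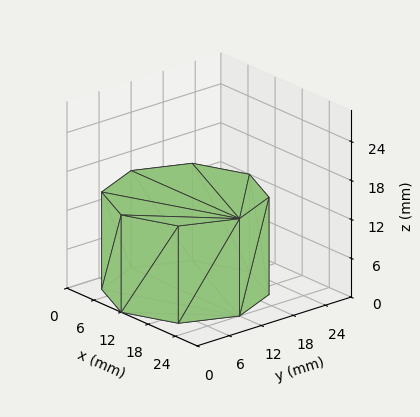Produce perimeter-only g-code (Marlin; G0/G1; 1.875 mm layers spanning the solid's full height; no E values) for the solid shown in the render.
Reading the render: the shape is a regular 8-sided prism (a cylinder approximated with 8 flat sides), circumscribed radius ≈ 12 mm, height ≈ 15 mm (dimensions read to the nearest mm from the axis ticks). For the g-code, the solid's height is divided into equal slices at the stated Δz and each level perimeter traced with G1 moves after a G0 lift.

; perimeter-only toolpath
G21 ; units = mm
G90 ; absolute positioning
G28 ; home
; layer 1
G0 Z1.875
G0 X24.000 Y12.000
G1 X20.485 Y20.485
G1 X12.000 Y24.000
G1 X3.515 Y20.485
G1 X0.000 Y12.000
G1 X3.515 Y3.515
G1 X12.000 Y0.000
G1 X20.485 Y3.515
G1 X24.000 Y12.000
; layer 2
G0 Z3.750
G0 X24.000 Y12.000
G1 X20.485 Y20.485
G1 X12.000 Y24.000
G1 X3.515 Y20.485
G1 X0.000 Y12.000
G1 X3.515 Y3.515
G1 X12.000 Y0.000
G1 X20.485 Y3.515
G1 X24.000 Y12.000
; layer 3
G0 Z5.625
G0 X24.000 Y12.000
G1 X20.485 Y20.485
G1 X12.000 Y24.000
G1 X3.515 Y20.485
G1 X0.000 Y12.000
G1 X3.515 Y3.515
G1 X12.000 Y0.000
G1 X20.485 Y3.515
G1 X24.000 Y12.000
; layer 4
G0 Z7.500
G0 X24.000 Y12.000
G1 X20.485 Y20.485
G1 X12.000 Y24.000
G1 X3.515 Y20.485
G1 X0.000 Y12.000
G1 X3.515 Y3.515
G1 X12.000 Y0.000
G1 X20.485 Y3.515
G1 X24.000 Y12.000
; layer 5
G0 Z9.375
G0 X24.000 Y12.000
G1 X20.485 Y20.485
G1 X12.000 Y24.000
G1 X3.515 Y20.485
G1 X0.000 Y12.000
G1 X3.515 Y3.515
G1 X12.000 Y0.000
G1 X20.485 Y3.515
G1 X24.000 Y12.000
; layer 6
G0 Z11.250
G0 X24.000 Y12.000
G1 X20.485 Y20.485
G1 X12.000 Y24.000
G1 X3.515 Y20.485
G1 X0.000 Y12.000
G1 X3.515 Y3.515
G1 X12.000 Y0.000
G1 X20.485 Y3.515
G1 X24.000 Y12.000
; layer 7
G0 Z13.125
G0 X24.000 Y12.000
G1 X20.485 Y20.485
G1 X12.000 Y24.000
G1 X3.515 Y20.485
G1 X0.000 Y12.000
G1 X3.515 Y3.515
G1 X12.000 Y0.000
G1 X20.485 Y3.515
G1 X24.000 Y12.000
; layer 8
G0 Z15.000
G0 X24.000 Y12.000
G1 X20.485 Y20.485
G1 X12.000 Y24.000
G1 X3.515 Y20.485
G1 X0.000 Y12.000
G1 X3.515 Y3.515
G1 X12.000 Y0.000
G1 X20.485 Y3.515
G1 X24.000 Y12.000
M2 ; end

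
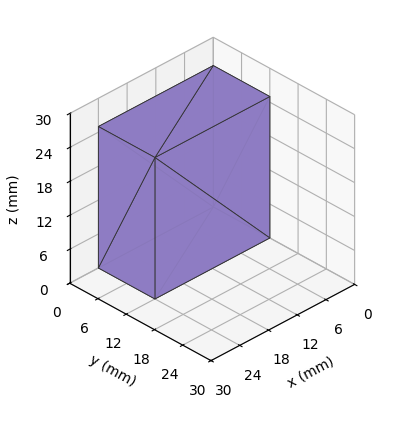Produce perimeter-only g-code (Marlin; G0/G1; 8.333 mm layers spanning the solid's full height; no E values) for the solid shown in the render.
Reading the render: the shape is a rectangular box, roughly 24 × 12 mm footprint and 25 mm tall (dimensions read to the nearest mm from the axis ticks). For the g-code, the solid's height is divided into equal slices at the stated Δz and each level perimeter traced with G1 moves after a G0 lift.

; perimeter-only toolpath
G21 ; units = mm
G90 ; absolute positioning
G28 ; home
; layer 1
G0 Z8.333
G0 X0.000 Y0.000
G1 X24.000 Y0.000
G1 X24.000 Y12.000
G1 X0.000 Y12.000
G1 X0.000 Y0.000
; layer 2
G0 Z16.667
G0 X0.000 Y0.000
G1 X24.000 Y0.000
G1 X24.000 Y12.000
G1 X0.000 Y12.000
G1 X0.000 Y0.000
; layer 3
G0 Z25.000
G0 X0.000 Y0.000
G1 X24.000 Y0.000
G1 X24.000 Y12.000
G1 X0.000 Y12.000
G1 X0.000 Y0.000
M2 ; end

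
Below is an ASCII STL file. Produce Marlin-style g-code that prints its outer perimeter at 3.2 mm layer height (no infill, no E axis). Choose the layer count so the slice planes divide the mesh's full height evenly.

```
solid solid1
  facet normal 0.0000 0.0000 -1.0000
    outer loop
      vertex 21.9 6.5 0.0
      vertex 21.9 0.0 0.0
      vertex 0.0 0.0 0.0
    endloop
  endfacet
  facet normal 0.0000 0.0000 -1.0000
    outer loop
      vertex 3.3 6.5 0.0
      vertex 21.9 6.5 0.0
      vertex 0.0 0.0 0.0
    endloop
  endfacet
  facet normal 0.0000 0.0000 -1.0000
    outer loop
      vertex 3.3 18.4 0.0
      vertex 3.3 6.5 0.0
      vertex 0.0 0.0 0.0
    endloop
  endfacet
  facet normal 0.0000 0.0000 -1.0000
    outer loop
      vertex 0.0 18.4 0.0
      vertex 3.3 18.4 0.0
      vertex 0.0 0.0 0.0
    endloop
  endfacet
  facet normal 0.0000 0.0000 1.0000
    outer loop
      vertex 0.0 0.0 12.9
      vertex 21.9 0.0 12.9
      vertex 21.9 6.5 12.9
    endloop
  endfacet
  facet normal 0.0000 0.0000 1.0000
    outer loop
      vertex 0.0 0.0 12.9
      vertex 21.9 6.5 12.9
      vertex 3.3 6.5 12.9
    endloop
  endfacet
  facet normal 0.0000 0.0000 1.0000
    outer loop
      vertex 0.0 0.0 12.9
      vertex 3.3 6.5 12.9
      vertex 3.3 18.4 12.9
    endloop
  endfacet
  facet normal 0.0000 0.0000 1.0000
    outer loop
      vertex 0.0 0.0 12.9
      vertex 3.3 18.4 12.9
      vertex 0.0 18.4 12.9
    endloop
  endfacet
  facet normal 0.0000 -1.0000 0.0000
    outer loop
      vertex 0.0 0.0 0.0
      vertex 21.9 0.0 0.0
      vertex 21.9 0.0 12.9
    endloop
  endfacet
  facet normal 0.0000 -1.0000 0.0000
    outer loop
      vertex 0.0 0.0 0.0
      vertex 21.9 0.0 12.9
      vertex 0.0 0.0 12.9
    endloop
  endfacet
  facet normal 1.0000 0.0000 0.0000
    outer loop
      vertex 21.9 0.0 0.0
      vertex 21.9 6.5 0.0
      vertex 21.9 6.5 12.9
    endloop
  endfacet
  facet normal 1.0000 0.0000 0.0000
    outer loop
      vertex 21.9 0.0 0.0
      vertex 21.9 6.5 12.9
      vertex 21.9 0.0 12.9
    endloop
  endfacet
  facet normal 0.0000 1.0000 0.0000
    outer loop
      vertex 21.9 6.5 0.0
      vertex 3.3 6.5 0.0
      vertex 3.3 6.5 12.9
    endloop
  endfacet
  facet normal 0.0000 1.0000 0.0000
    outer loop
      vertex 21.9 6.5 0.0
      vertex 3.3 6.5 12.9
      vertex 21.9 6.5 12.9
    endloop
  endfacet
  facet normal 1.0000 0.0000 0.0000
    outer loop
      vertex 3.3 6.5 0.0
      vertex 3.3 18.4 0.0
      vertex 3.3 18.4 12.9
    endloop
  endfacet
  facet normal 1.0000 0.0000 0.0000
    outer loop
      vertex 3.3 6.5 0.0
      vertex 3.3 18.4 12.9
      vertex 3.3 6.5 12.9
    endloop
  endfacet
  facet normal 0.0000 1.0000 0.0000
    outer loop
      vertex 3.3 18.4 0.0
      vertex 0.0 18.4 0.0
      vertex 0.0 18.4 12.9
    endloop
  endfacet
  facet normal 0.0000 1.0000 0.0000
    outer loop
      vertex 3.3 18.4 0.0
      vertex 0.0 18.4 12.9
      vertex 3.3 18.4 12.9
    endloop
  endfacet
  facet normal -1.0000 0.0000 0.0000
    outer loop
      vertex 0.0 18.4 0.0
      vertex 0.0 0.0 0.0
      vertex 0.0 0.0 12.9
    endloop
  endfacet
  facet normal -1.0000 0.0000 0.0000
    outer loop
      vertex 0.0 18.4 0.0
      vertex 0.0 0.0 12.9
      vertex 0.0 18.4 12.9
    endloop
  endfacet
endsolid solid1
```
; perimeter-only toolpath
G21 ; units = mm
G90 ; absolute positioning
G28 ; home
; layer 1
G0 Z3.2
G0 X0.0 Y0.0
G1 X21.9 Y0.0
G1 X21.9 Y6.5
G1 X3.3 Y6.5
G1 X3.3 Y18.4
G1 X0.0 Y18.4
G1 X0.0 Y0.0
; layer 2
G0 Z6.5
G0 X0.0 Y0.0
G1 X21.9 Y0.0
G1 X21.9 Y6.5
G1 X3.3 Y6.5
G1 X3.3 Y18.4
G1 X0.0 Y18.4
G1 X0.0 Y0.0
; layer 3
G0 Z9.7
G0 X0.0 Y0.0
G1 X21.9 Y0.0
G1 X21.9 Y6.5
G1 X3.3 Y6.5
G1 X3.3 Y18.4
G1 X0.0 Y18.4
G1 X0.0 Y0.0
; layer 4
G0 Z12.9
G0 X0.0 Y0.0
G1 X21.9 Y0.0
G1 X21.9 Y6.5
G1 X3.3 Y6.5
G1 X3.3 Y18.4
G1 X0.0 Y18.4
G1 X0.0 Y0.0
M2 ; end

The solid is an L-shaped prism: outer 21.9 × 18.4 mm, arm thicknesses ≈ 6.5 mm (horizontal) and 3.3 mm (vertical), extruded 12.9 mm in z. Slicing at Δz = 3.2 mm — 4 equal slices spanning the solid's height, so layer i sits at z = i·h/4 — gives 4 non-empty perimeters. Each is a 6-segment closed polygon; G0 lifts to the layer z and rapids to the start vertex, then G1 traces the edges.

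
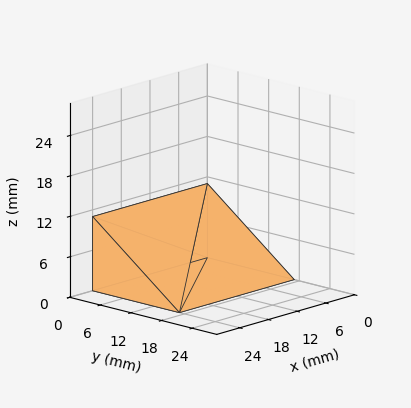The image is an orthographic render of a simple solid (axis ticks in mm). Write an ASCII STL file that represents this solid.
Reading the render: the shape is a wedge (ramp): 24 × 17 mm base, rising to 11 mm along the y=0 edge and sloping linearly to z=0 at y=17 (dimensions read to the nearest mm from the axis ticks). For the STL, each face is triangulated and given an outward normal.

solid part
  facet normal 0.0000 0.0000 -1.0000
    outer loop
      vertex 24.0 17.0 0.0
      vertex 24.0 0.0 0.0
      vertex 0.0 0.0 0.0
    endloop
  endfacet
  facet normal 0.0000 0.0000 -1.0000
    outer loop
      vertex 0.0 17.0 0.0
      vertex 24.0 17.0 0.0
      vertex 0.0 0.0 0.0
    endloop
  endfacet
  facet normal 0.0000 -1.0000 0.0000
    outer loop
      vertex 0.0 0.0 0.0
      vertex 24.0 0.0 0.0
      vertex 24.0 0.0 11.0
    endloop
  endfacet
  facet normal 0.0000 -1.0000 0.0000
    outer loop
      vertex 0.0 0.0 0.0
      vertex 24.0 0.0 11.0
      vertex 0.0 0.0 11.0
    endloop
  endfacet
  facet normal 0.0000 0.5433 0.8396
    outer loop
      vertex 0.0 0.0 11.0
      vertex 24.0 0.0 11.0
      vertex 24.0 17.0 0.0
    endloop
  endfacet
  facet normal 0.0000 0.5433 0.8396
    outer loop
      vertex 0.0 0.0 11.0
      vertex 24.0 17.0 0.0
      vertex 0.0 17.0 0.0
    endloop
  endfacet
  facet normal -1.0000 0.0000 0.0000
    outer loop
      vertex 0.0 0.0 11.0
      vertex 0.0 17.0 0.0
      vertex 0.0 0.0 0.0
    endloop
  endfacet
  facet normal 1.0000 0.0000 0.0000
    outer loop
      vertex 24.0 0.0 0.0
      vertex 24.0 17.0 0.0
      vertex 24.0 0.0 11.0
    endloop
  endfacet
endsolid part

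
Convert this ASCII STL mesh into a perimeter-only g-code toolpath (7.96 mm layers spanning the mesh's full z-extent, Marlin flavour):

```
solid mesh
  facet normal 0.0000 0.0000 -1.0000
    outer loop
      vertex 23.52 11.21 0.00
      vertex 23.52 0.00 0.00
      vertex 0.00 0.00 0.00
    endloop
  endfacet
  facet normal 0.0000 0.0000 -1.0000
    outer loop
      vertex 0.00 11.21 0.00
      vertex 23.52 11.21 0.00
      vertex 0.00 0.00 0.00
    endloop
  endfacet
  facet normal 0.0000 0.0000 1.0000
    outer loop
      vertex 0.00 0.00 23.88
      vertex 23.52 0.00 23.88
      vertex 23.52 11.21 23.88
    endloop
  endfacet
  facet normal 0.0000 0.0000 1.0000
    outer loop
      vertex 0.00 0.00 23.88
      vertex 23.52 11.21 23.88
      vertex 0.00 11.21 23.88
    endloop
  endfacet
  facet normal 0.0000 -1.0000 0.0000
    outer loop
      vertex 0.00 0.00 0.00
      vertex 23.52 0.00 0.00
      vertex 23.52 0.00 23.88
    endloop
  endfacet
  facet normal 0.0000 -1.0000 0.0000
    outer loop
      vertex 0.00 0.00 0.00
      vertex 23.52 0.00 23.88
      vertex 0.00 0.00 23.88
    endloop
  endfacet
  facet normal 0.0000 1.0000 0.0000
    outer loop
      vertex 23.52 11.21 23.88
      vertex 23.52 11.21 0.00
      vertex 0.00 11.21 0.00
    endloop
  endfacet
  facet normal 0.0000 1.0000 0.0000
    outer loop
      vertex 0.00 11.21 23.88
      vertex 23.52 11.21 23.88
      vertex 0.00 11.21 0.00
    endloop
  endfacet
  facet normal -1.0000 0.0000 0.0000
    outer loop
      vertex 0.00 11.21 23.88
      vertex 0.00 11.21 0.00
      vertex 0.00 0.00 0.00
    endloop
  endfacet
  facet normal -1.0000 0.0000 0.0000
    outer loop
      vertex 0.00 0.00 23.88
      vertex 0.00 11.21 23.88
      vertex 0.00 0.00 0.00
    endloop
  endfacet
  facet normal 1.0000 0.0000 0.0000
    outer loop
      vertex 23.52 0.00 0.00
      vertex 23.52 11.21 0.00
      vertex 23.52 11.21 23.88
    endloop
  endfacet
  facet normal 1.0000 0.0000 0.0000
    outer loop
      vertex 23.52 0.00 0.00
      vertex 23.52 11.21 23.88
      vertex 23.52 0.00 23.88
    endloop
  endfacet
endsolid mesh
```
; perimeter-only toolpath
G21 ; units = mm
G90 ; absolute positioning
G28 ; home
; layer 1
G0 Z7.96
G0 X0.00 Y0.00
G1 X23.52 Y0.00
G1 X23.52 Y11.21
G1 X0.00 Y11.21
G1 X0.00 Y0.00
; layer 2
G0 Z15.92
G0 X0.00 Y0.00
G1 X23.52 Y0.00
G1 X23.52 Y11.21
G1 X0.00 Y11.21
G1 X0.00 Y0.00
; layer 3
G0 Z23.88
G0 X0.00 Y0.00
G1 X23.52 Y0.00
G1 X23.52 Y11.21
G1 X0.00 Y11.21
G1 X0.00 Y0.00
M2 ; end

The solid is a rectangular box, roughly 23.5 × 11.2 mm footprint and 23.9 mm tall. Slicing at Δz = 7.96 mm — 3 equal slices spanning the solid's height, so layer i sits at z = i·h/3 — gives 3 non-empty perimeters. Each is a 4-segment closed polygon; G0 lifts to the layer z and rapids to the start vertex, then G1 traces the edges.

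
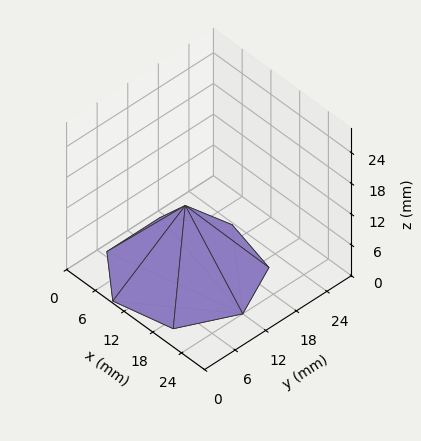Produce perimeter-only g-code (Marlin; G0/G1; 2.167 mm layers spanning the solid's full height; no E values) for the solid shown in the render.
Reading the render: the shape is a regular 7-sided pyramid, base circumscribed radius ≈ 12 mm, apex at z ≈ 13 mm (dimensions read to the nearest mm from the axis ticks). For the g-code, the solid's height is divided into equal slices at the stated Δz and each level perimeter traced with G1 moves after a G0 lift.

; perimeter-only toolpath
G21 ; units = mm
G90 ; absolute positioning
G28 ; home
; layer 1
G0 Z2.167
G0 X22.000 Y12.000
G1 X18.235 Y19.818
G1 X9.775 Y21.749
G1 X2.990 Y16.339
G1 X2.990 Y7.661
G1 X9.775 Y2.251
G1 X18.235 Y4.182
G1 X22.000 Y12.000
; layer 2
G0 Z4.333
G0 X20.000 Y12.000
G1 X16.988 Y18.255
G1 X10.220 Y19.799
G1 X4.792 Y15.471
G1 X4.792 Y8.529
G1 X10.220 Y4.201
G1 X16.988 Y5.745
G1 X20.000 Y12.000
; layer 3
G0 Z6.500
G0 X18.000 Y12.000
G1 X15.741 Y16.691
G1 X10.665 Y17.849
G1 X6.594 Y14.604
G1 X6.594 Y9.396
G1 X10.665 Y6.151
G1 X15.741 Y7.309
G1 X18.000 Y12.000
; layer 4
G0 Z8.667
G0 X16.000 Y12.000
G1 X14.494 Y15.127
G1 X11.110 Y15.900
G1 X8.396 Y13.736
G1 X8.396 Y10.264
G1 X11.110 Y8.100
G1 X14.494 Y8.873
G1 X16.000 Y12.000
; layer 5
G0 Z10.833
G0 X14.000 Y12.000
G1 X13.247 Y13.564
G1 X11.555 Y13.950
G1 X10.198 Y12.868
G1 X10.198 Y11.132
G1 X11.555 Y10.050
G1 X13.247 Y10.436
G1 X14.000 Y12.000
M2 ; end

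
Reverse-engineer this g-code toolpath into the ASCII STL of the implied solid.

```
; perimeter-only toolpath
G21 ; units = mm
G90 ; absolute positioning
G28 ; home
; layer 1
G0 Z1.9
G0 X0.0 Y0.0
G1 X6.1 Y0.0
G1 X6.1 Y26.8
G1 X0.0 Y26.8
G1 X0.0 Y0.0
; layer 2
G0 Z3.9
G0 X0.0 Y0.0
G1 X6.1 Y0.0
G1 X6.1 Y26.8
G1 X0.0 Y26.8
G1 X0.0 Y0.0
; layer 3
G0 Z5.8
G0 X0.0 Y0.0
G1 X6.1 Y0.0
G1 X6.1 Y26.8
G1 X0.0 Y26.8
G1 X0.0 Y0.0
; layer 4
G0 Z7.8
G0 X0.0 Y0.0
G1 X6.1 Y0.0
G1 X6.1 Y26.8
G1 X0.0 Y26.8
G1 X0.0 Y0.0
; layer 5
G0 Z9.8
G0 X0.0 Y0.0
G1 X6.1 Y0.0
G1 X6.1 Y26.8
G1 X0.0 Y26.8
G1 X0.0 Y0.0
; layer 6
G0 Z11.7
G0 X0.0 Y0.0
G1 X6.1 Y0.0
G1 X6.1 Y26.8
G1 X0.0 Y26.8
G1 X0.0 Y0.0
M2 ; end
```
solid part
  facet normal 0.0000 0.0000 -1.0000
    outer loop
      vertex 6.1 26.8 0.0
      vertex 6.1 0.0 0.0
      vertex 0.0 0.0 0.0
    endloop
  endfacet
  facet normal 0.0000 0.0000 -1.0000
    outer loop
      vertex 0.0 26.8 0.0
      vertex 6.1 26.8 0.0
      vertex 0.0 0.0 0.0
    endloop
  endfacet
  facet normal 0.0000 0.0000 1.0000
    outer loop
      vertex 0.0 0.0 11.7
      vertex 6.1 0.0 11.7
      vertex 6.1 26.8 11.7
    endloop
  endfacet
  facet normal 0.0000 0.0000 1.0000
    outer loop
      vertex 0.0 0.0 11.7
      vertex 6.1 26.8 11.7
      vertex 0.0 26.8 11.7
    endloop
  endfacet
  facet normal 0.0000 -1.0000 0.0000
    outer loop
      vertex 0.0 0.0 0.0
      vertex 6.1 0.0 0.0
      vertex 6.1 0.0 11.7
    endloop
  endfacet
  facet normal 0.0000 -1.0000 0.0000
    outer loop
      vertex 0.0 0.0 0.0
      vertex 6.1 0.0 11.7
      vertex 0.0 0.0 11.7
    endloop
  endfacet
  facet normal 0.0000 1.0000 0.0000
    outer loop
      vertex 6.1 26.8 11.7
      vertex 6.1 26.8 0.0
      vertex 0.0 26.8 0.0
    endloop
  endfacet
  facet normal 0.0000 1.0000 0.0000
    outer loop
      vertex 0.0 26.8 11.7
      vertex 6.1 26.8 11.7
      vertex 0.0 26.8 0.0
    endloop
  endfacet
  facet normal -1.0000 0.0000 0.0000
    outer loop
      vertex 0.0 26.8 11.7
      vertex 0.0 26.8 0.0
      vertex 0.0 0.0 0.0
    endloop
  endfacet
  facet normal -1.0000 0.0000 0.0000
    outer loop
      vertex 0.0 0.0 11.7
      vertex 0.0 26.8 11.7
      vertex 0.0 0.0 0.0
    endloop
  endfacet
  facet normal 1.0000 0.0000 0.0000
    outer loop
      vertex 6.1 0.0 0.0
      vertex 6.1 26.8 0.0
      vertex 6.1 26.8 11.7
    endloop
  endfacet
  facet normal 1.0000 0.0000 0.0000
    outer loop
      vertex 6.1 0.0 0.0
      vertex 6.1 26.8 11.7
      vertex 6.1 0.0 11.7
    endloop
  endfacet
endsolid part

The G0 Z moves step by Δz≈1.9 mm. Every layer's G1 loop is the same polygon, so the solid is a straight extrusion of it from z=0 to z≈11.7. Closing with flat bottom and top caps and triangulating gives 12 facets — a rectangular box, roughly 6.1 × 26.8 mm footprint and 11.7 mm tall.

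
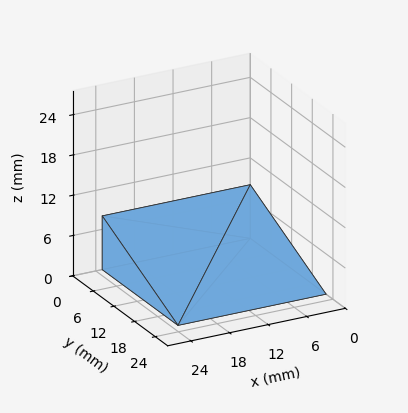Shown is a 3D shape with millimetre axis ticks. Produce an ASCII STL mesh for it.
Reading the render: the shape is a wedge (ramp): 23 × 22 mm base, rising to 8 mm along the y=0 edge and sloping linearly to z=0 at y=22 (dimensions read to the nearest mm from the axis ticks). For the STL, each face is triangulated and given an outward normal.

solid part
  facet normal 0.0000 0.0000 -1.0000
    outer loop
      vertex 23.0 22.0 0.0
      vertex 23.0 0.0 0.0
      vertex 0.0 0.0 0.0
    endloop
  endfacet
  facet normal 0.0000 0.0000 -1.0000
    outer loop
      vertex 0.0 22.0 0.0
      vertex 23.0 22.0 0.0
      vertex 0.0 0.0 0.0
    endloop
  endfacet
  facet normal 0.0000 -1.0000 0.0000
    outer loop
      vertex 0.0 0.0 0.0
      vertex 23.0 0.0 0.0
      vertex 23.0 0.0 8.0
    endloop
  endfacet
  facet normal 0.0000 -1.0000 0.0000
    outer loop
      vertex 0.0 0.0 0.0
      vertex 23.0 0.0 8.0
      vertex 0.0 0.0 8.0
    endloop
  endfacet
  facet normal 0.0000 0.3417 0.9398
    outer loop
      vertex 0.0 0.0 8.0
      vertex 23.0 0.0 8.0
      vertex 23.0 22.0 0.0
    endloop
  endfacet
  facet normal 0.0000 0.3417 0.9398
    outer loop
      vertex 0.0 0.0 8.0
      vertex 23.0 22.0 0.0
      vertex 0.0 22.0 0.0
    endloop
  endfacet
  facet normal -1.0000 0.0000 0.0000
    outer loop
      vertex 0.0 0.0 8.0
      vertex 0.0 22.0 0.0
      vertex 0.0 0.0 0.0
    endloop
  endfacet
  facet normal 1.0000 0.0000 0.0000
    outer loop
      vertex 23.0 0.0 0.0
      vertex 23.0 22.0 0.0
      vertex 23.0 0.0 8.0
    endloop
  endfacet
endsolid part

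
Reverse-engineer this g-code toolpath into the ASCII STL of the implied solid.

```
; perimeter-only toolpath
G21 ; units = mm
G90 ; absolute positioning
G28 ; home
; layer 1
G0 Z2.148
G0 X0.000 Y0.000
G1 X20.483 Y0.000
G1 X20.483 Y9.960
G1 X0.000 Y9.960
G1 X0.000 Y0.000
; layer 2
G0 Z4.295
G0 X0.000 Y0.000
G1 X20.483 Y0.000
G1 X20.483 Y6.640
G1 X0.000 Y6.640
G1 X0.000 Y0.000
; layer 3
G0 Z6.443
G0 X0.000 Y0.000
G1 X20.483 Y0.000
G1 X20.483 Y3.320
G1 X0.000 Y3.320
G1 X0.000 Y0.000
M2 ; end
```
solid part
  facet normal 0.0000 0.0000 -1.0000
    outer loop
      vertex 20.483 13.280 0.000
      vertex 20.483 0.000 0.000
      vertex 0.000 0.000 0.000
    endloop
  endfacet
  facet normal 0.0000 0.0000 -1.0000
    outer loop
      vertex 0.000 13.280 0.000
      vertex 20.483 13.280 0.000
      vertex 0.000 0.000 0.000
    endloop
  endfacet
  facet normal 0.0000 -1.0000 0.0000
    outer loop
      vertex 0.000 0.000 0.000
      vertex 20.483 0.000 0.000
      vertex 20.483 0.000 8.591
    endloop
  endfacet
  facet normal 0.0000 -1.0000 0.0000
    outer loop
      vertex 0.000 0.000 0.000
      vertex 20.483 0.000 8.591
      vertex 0.000 0.000 8.591
    endloop
  endfacet
  facet normal 0.0000 0.5432 0.8396
    outer loop
      vertex 0.000 0.000 8.591
      vertex 20.483 0.000 8.591
      vertex 20.483 13.280 0.000
    endloop
  endfacet
  facet normal 0.0000 0.5432 0.8396
    outer loop
      vertex 0.000 0.000 8.591
      vertex 20.483 13.280 0.000
      vertex 0.000 13.280 0.000
    endloop
  endfacet
  facet normal -1.0000 0.0000 0.0000
    outer loop
      vertex 0.000 0.000 8.591
      vertex 0.000 13.280 0.000
      vertex 0.000 0.000 0.000
    endloop
  endfacet
  facet normal 1.0000 0.0000 0.0000
    outer loop
      vertex 20.483 0.000 0.000
      vertex 20.483 13.280 0.000
      vertex 20.483 0.000 8.591
    endloop
  endfacet
endsolid part

The G0 Z moves step by Δz≈2.148 mm. The G1 loops shrink linearly with z, so the solid tapers from its base footprint up to z≈8.59. Closing with a flat bottom cap and the tapered top and triangulating gives 8 facets — a wedge (ramp): 20.5 × 13.3 mm base, rising to 8.59 mm along the y=0 edge and sloping linearly to z=0 at y=13.3.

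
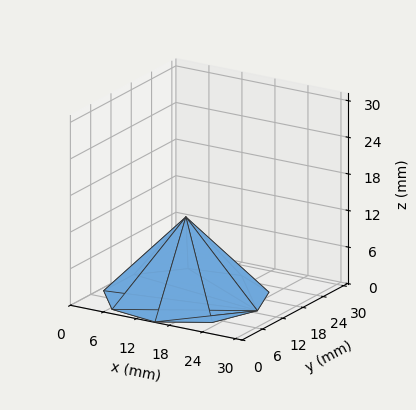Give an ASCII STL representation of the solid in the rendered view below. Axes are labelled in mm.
Reading the render: the shape is a regular 9-sided pyramid, base circumscribed radius ≈ 13 mm, apex at z ≈ 13 mm (dimensions read to the nearest mm from the axis ticks). For the STL, each face is triangulated and given an outward normal.

solid part
  facet normal 0.0000 0.0000 -1.0000
    outer loop
      vertex 15.257 25.803 0.000
      vertex 22.959 21.356 0.000
      vertex 26.000 13.000 0.000
    endloop
  endfacet
  facet normal 0.0000 0.0000 -1.0000
    outer loop
      vertex 6.500 24.258 0.000
      vertex 15.257 25.803 0.000
      vertex 26.000 13.000 0.000
    endloop
  endfacet
  facet normal 0.0000 0.0000 -1.0000
    outer loop
      vertex 0.784 17.446 0.000
      vertex 6.500 24.258 0.000
      vertex 26.000 13.000 0.000
    endloop
  endfacet
  facet normal 0.0000 0.0000 -1.0000
    outer loop
      vertex 0.784 8.554 0.000
      vertex 0.784 17.446 0.000
      vertex 26.000 13.000 0.000
    endloop
  endfacet
  facet normal 0.0000 0.0000 -1.0000
    outer loop
      vertex 6.500 1.742 0.000
      vertex 0.784 8.554 0.000
      vertex 26.000 13.000 0.000
    endloop
  endfacet
  facet normal 0.0000 0.0000 -1.0000
    outer loop
      vertex 15.257 0.197 0.000
      vertex 6.500 1.742 0.000
      vertex 26.000 13.000 0.000
    endloop
  endfacet
  facet normal 0.0000 0.0000 -1.0000
    outer loop
      vertex 22.959 4.644 0.000
      vertex 15.257 0.197 0.000
      vertex 26.000 13.000 0.000
    endloop
  endfacet
  facet normal 0.6848 0.2492 0.6848
    outer loop
      vertex 26.000 13.000 0.000
      vertex 22.959 21.356 0.000
      vertex 13.000 13.000 13.000
    endloop
  endfacet
  facet normal 0.3644 0.6311 0.6848
    outer loop
      vertex 22.959 21.356 0.000
      vertex 15.257 25.803 0.000
      vertex 13.000 13.000 13.000
    endloop
  endfacet
  facet normal -0.1266 0.7177 0.6848
    outer loop
      vertex 15.257 25.803 0.000
      vertex 6.500 24.258 0.000
      vertex 13.000 13.000 13.000
    endloop
  endfacet
  facet normal -0.5582 0.4684 0.6848
    outer loop
      vertex 6.500 24.258 0.000
      vertex 0.784 17.446 0.000
      vertex 13.000 13.000 13.000
    endloop
  endfacet
  facet normal -0.7287 0.0000 0.6848
    outer loop
      vertex 0.784 17.446 0.000
      vertex 0.784 8.554 0.000
      vertex 13.000 13.000 13.000
    endloop
  endfacet
  facet normal -0.5582 -0.4684 0.6848
    outer loop
      vertex 0.784 8.554 0.000
      vertex 6.500 1.742 0.000
      vertex 13.000 13.000 13.000
    endloop
  endfacet
  facet normal -0.1266 -0.7177 0.6848
    outer loop
      vertex 6.500 1.742 0.000
      vertex 15.257 0.197 0.000
      vertex 13.000 13.000 13.000
    endloop
  endfacet
  facet normal 0.3644 -0.6311 0.6848
    outer loop
      vertex 15.257 0.197 0.000
      vertex 22.959 4.644 0.000
      vertex 13.000 13.000 13.000
    endloop
  endfacet
  facet normal 0.6848 -0.2492 0.6848
    outer loop
      vertex 22.959 4.644 0.000
      vertex 26.000 13.000 0.000
      vertex 13.000 13.000 13.000
    endloop
  endfacet
endsolid part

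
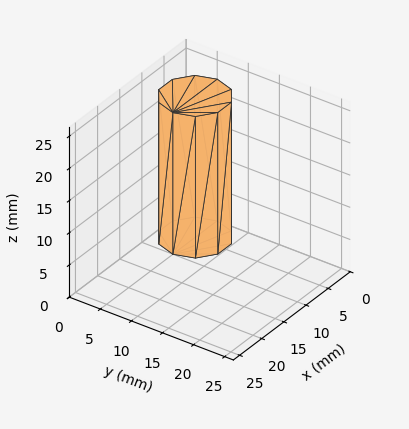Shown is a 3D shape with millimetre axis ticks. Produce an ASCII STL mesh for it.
Reading the render: the shape is a regular 10-sided prism (a cylinder approximated with 10 flat sides), circumscribed radius ≈ 5 mm, height ≈ 22 mm (dimensions read to the nearest mm from the axis ticks). For the STL, each face is triangulated and given an outward normal.

solid part
  facet normal 0.0000 0.0000 -1.0000
    outer loop
      vertex 6.55 9.76 0.00
      vertex 9.05 7.94 0.00
      vertex 10.00 5.00 0.00
    endloop
  endfacet
  facet normal 0.0000 0.0000 -1.0000
    outer loop
      vertex 3.45 9.76 0.00
      vertex 6.55 9.76 0.00
      vertex 10.00 5.00 0.00
    endloop
  endfacet
  facet normal 0.0000 0.0000 -1.0000
    outer loop
      vertex 0.95 7.94 0.00
      vertex 3.45 9.76 0.00
      vertex 10.00 5.00 0.00
    endloop
  endfacet
  facet normal 0.0000 0.0000 -1.0000
    outer loop
      vertex 0.00 5.00 0.00
      vertex 0.95 7.94 0.00
      vertex 10.00 5.00 0.00
    endloop
  endfacet
  facet normal 0.0000 0.0000 -1.0000
    outer loop
      vertex 0.95 2.06 0.00
      vertex 0.00 5.00 0.00
      vertex 10.00 5.00 0.00
    endloop
  endfacet
  facet normal 0.0000 0.0000 -1.0000
    outer loop
      vertex 3.45 0.24 0.00
      vertex 0.95 2.06 0.00
      vertex 10.00 5.00 0.00
    endloop
  endfacet
  facet normal 0.0000 0.0000 -1.0000
    outer loop
      vertex 6.55 0.24 0.00
      vertex 3.45 0.24 0.00
      vertex 10.00 5.00 0.00
    endloop
  endfacet
  facet normal 0.0000 0.0000 -1.0000
    outer loop
      vertex 9.05 2.06 0.00
      vertex 6.55 0.24 0.00
      vertex 10.00 5.00 0.00
    endloop
  endfacet
  facet normal 0.0000 0.0000 1.0000
    outer loop
      vertex 10.00 5.00 22.00
      vertex 9.05 7.94 22.00
      vertex 6.55 9.76 22.00
    endloop
  endfacet
  facet normal 0.0000 0.0000 1.0000
    outer loop
      vertex 10.00 5.00 22.00
      vertex 6.55 9.76 22.00
      vertex 3.45 9.76 22.00
    endloop
  endfacet
  facet normal 0.0000 0.0000 1.0000
    outer loop
      vertex 10.00 5.00 22.00
      vertex 3.45 9.76 22.00
      vertex 0.95 7.94 22.00
    endloop
  endfacet
  facet normal 0.0000 0.0000 1.0000
    outer loop
      vertex 10.00 5.00 22.00
      vertex 0.95 7.94 22.00
      vertex 0.00 5.00 22.00
    endloop
  endfacet
  facet normal 0.0000 0.0000 1.0000
    outer loop
      vertex 10.00 5.00 22.00
      vertex 0.00 5.00 22.00
      vertex 0.95 2.06 22.00
    endloop
  endfacet
  facet normal 0.0000 0.0000 1.0000
    outer loop
      vertex 10.00 5.00 22.00
      vertex 0.95 2.06 22.00
      vertex 3.45 0.24 22.00
    endloop
  endfacet
  facet normal 0.0000 0.0000 1.0000
    outer loop
      vertex 10.00 5.00 22.00
      vertex 3.45 0.24 22.00
      vertex 6.55 0.24 22.00
    endloop
  endfacet
  facet normal 0.0000 0.0000 1.0000
    outer loop
      vertex 10.00 5.00 22.00
      vertex 6.55 0.24 22.00
      vertex 9.05 2.06 22.00
    endloop
  endfacet
  facet normal 0.9516 0.3075 0.0000
    outer loop
      vertex 10.00 5.00 0.00
      vertex 9.05 7.94 0.00
      vertex 9.05 7.94 22.00
    endloop
  endfacet
  facet normal 0.9516 0.3075 0.0000
    outer loop
      vertex 10.00 5.00 0.00
      vertex 9.05 7.94 22.00
      vertex 10.00 5.00 22.00
    endloop
  endfacet
  facet normal 0.5886 0.8085 0.0000
    outer loop
      vertex 9.05 7.94 0.00
      vertex 6.55 9.76 0.00
      vertex 6.55 9.76 22.00
    endloop
  endfacet
  facet normal 0.5886 0.8085 0.0000
    outer loop
      vertex 9.05 7.94 0.00
      vertex 6.55 9.76 22.00
      vertex 9.05 7.94 22.00
    endloop
  endfacet
  facet normal 0.0000 1.0000 0.0000
    outer loop
      vertex 6.55 9.76 0.00
      vertex 3.45 9.76 0.00
      vertex 3.45 9.76 22.00
    endloop
  endfacet
  facet normal 0.0000 1.0000 0.0000
    outer loop
      vertex 6.55 9.76 0.00
      vertex 3.45 9.76 22.00
      vertex 6.55 9.76 22.00
    endloop
  endfacet
  facet normal -0.5886 0.8085 0.0000
    outer loop
      vertex 3.45 9.76 0.00
      vertex 0.95 7.94 0.00
      vertex 0.95 7.94 22.00
    endloop
  endfacet
  facet normal -0.5886 0.8085 0.0000
    outer loop
      vertex 3.45 9.76 0.00
      vertex 0.95 7.94 22.00
      vertex 3.45 9.76 22.00
    endloop
  endfacet
  facet normal -0.9516 0.3075 0.0000
    outer loop
      vertex 0.95 7.94 0.00
      vertex 0.00 5.00 0.00
      vertex 0.00 5.00 22.00
    endloop
  endfacet
  facet normal -0.9516 0.3075 0.0000
    outer loop
      vertex 0.95 7.94 0.00
      vertex 0.00 5.00 22.00
      vertex 0.95 7.94 22.00
    endloop
  endfacet
  facet normal -0.9516 -0.3075 0.0000
    outer loop
      vertex 0.00 5.00 0.00
      vertex 0.95 2.06 0.00
      vertex 0.95 2.06 22.00
    endloop
  endfacet
  facet normal -0.9516 -0.3075 0.0000
    outer loop
      vertex 0.00 5.00 0.00
      vertex 0.95 2.06 22.00
      vertex 0.00 5.00 22.00
    endloop
  endfacet
  facet normal -0.5886 -0.8085 0.0000
    outer loop
      vertex 0.95 2.06 0.00
      vertex 3.45 0.24 0.00
      vertex 3.45 0.24 22.00
    endloop
  endfacet
  facet normal -0.5886 -0.8085 0.0000
    outer loop
      vertex 0.95 2.06 0.00
      vertex 3.45 0.24 22.00
      vertex 0.95 2.06 22.00
    endloop
  endfacet
  facet normal 0.0000 -1.0000 0.0000
    outer loop
      vertex 3.45 0.24 0.00
      vertex 6.55 0.24 0.00
      vertex 6.55 0.24 22.00
    endloop
  endfacet
  facet normal 0.0000 -1.0000 0.0000
    outer loop
      vertex 3.45 0.24 0.00
      vertex 6.55 0.24 22.00
      vertex 3.45 0.24 22.00
    endloop
  endfacet
  facet normal 0.5886 -0.8085 0.0000
    outer loop
      vertex 6.55 0.24 0.00
      vertex 9.05 2.06 0.00
      vertex 9.05 2.06 22.00
    endloop
  endfacet
  facet normal 0.5886 -0.8085 0.0000
    outer loop
      vertex 6.55 0.24 0.00
      vertex 9.05 2.06 22.00
      vertex 6.55 0.24 22.00
    endloop
  endfacet
  facet normal 0.9516 -0.3075 0.0000
    outer loop
      vertex 9.05 2.06 0.00
      vertex 10.00 5.00 0.00
      vertex 10.00 5.00 22.00
    endloop
  endfacet
  facet normal 0.9516 -0.3075 0.0000
    outer loop
      vertex 9.05 2.06 0.00
      vertex 10.00 5.00 22.00
      vertex 9.05 2.06 22.00
    endloop
  endfacet
endsolid part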